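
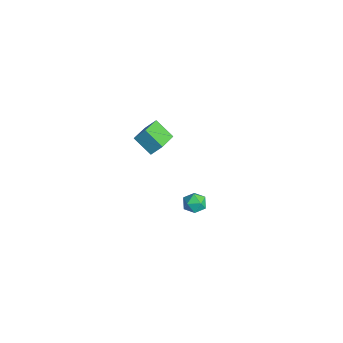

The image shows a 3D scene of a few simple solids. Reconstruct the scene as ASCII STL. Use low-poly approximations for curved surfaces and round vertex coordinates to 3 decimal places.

solid 
facet normal -0.458 0.530 0.714
outer loop
vertex 3.423 -2.699 -1.095
vertex 2.831 -3.065 -1.203
vertex 3.304 -3.291 -0.732
endloop
endfacet
facet normal 0.239 0.472 0.848
outer loop
vertex 3.423 -2.699 -1.095
vertex 3.304 -3.291 -0.732
vertex 3.947 -3.157 -0.988
endloop
endfacet
facet normal 0.594 0.748 0.295
outer loop
vertex 3.423 -2.699 -1.095
vertex 3.947 -3.157 -0.988
vertex 3.871 -2.849 -1.617
endloop
endfacet
facet normal 0.114 0.977 -0.182
outer loop
vertex 3.423 -2.699 -1.095
vertex 3.871 -2.849 -1.617
vertex 3.181 -2.793 -1.75
endloop
endfacet
facet normal -0.534 0.842 0.077
outer loop
vertex 3.423 -2.699 -1.095
vertex 3.181 -2.793 -1.75
vertex 2.831 -3.065 -1.203
endloop
endfacet
facet normal 0.400 -0.222 0.889
outer loop
vertex 3.947 -3.157 -0.988
vertex 3.304 -3.291 -0.732
vertex 3.679 -3.807 -1.03
endloop
endfacet
facet normal -0.730 -0.129 0.671
outer loop
vertex 3.304 -3.291 -0.732
vertex 2.831 -3.065 -1.203
vertex 2.989 -3.751 -1.163
endloop
endfacet
facet normal -0.854 0.375 -0.360
outer loop
vertex 2.831 -3.065 -1.203
vertex 3.181 -2.793 -1.75
vertex 2.913 -3.443 -1.792
endloop
endfacet
facet normal 0.198 0.594 -0.779
outer loop
vertex 3.181 -2.793 -1.75
vertex 3.871 -2.849 -1.617
vertex 3.556 -3.309 -2.048
endloop
endfacet
facet normal 0.975 0.224 -0.008
outer loop
vertex 3.871 -2.849 -1.617
vertex 3.947 -3.157 -0.988
vertex 4.029 -3.535 -1.577
endloop
endfacet
facet normal -0.114 -0.977 0.182
outer loop
vertex 3.437 -3.901 -1.685
vertex 3.679 -3.807 -1.03
vertex 2.989 -3.751 -1.163
endloop
endfacet
facet normal -0.594 -0.748 -0.295
outer loop
vertex 3.437 -3.901 -1.685
vertex 2.989 -3.751 -1.163
vertex 2.913 -3.443 -1.792
endloop
endfacet
facet normal -0.239 -0.472 -0.848
outer loop
vertex 3.437 -3.901 -1.685
vertex 2.913 -3.443 -1.792
vertex 3.556 -3.309 -2.048
endloop
endfacet
facet normal 0.458 -0.530 -0.714
outer loop
vertex 3.437 -3.901 -1.685
vertex 3.556 -3.309 -2.048
vertex 4.029 -3.535 -1.577
endloop
endfacet
facet normal 0.534 -0.842 -0.077
outer loop
vertex 3.437 -3.901 -1.685
vertex 4.029 -3.535 -1.577
vertex 3.679 -3.807 -1.03
endloop
endfacet
facet normal -0.198 -0.594 0.779
outer loop
vertex 2.989 -3.751 -1.163
vertex 3.679 -3.807 -1.03
vertex 3.304 -3.291 -0.732
endloop
endfacet
facet normal -0.975 -0.224 0.008
outer loop
vertex 2.913 -3.443 -1.792
vertex 2.989 -3.751 -1.163
vertex 2.831 -3.065 -1.203
endloop
endfacet
facet normal -0.400 0.222 -0.889
outer loop
vertex 3.556 -3.309 -2.048
vertex 2.913 -3.443 -1.792
vertex 3.181 -2.793 -1.75
endloop
endfacet
facet normal 0.730 0.129 -0.671
outer loop
vertex 4.029 -3.535 -1.577
vertex 3.556 -3.309 -2.048
vertex 3.871 -2.849 -1.617
endloop
endfacet
facet normal 0.854 -0.375 0.360
outer loop
vertex 3.679 -3.807 -1.03
vertex 4.029 -3.535 -1.577
vertex 3.947 -3.157 -0.988
endloop
endfacet
facet normal -0.679 0.677 -0.283
outer loop
vertex -5.039 -2.801 -2.901
vertex -4.769 -2.216 -2.149
vertex -4.064 -2.174 -3.738
endloop
endfacet
facet normal -0.272 -0.591 -0.760
outer loop
vertex -2.991 -3.244 -3.291
vertex -5.039 -2.801 -2.901
vertex -4.064 -2.174 -3.738
endloop
endfacet
facet normal -0.679 0.677 -0.283
outer loop
vertex -4.064 -2.174 -3.738
vertex -4.769 -2.216 -2.149
vertex -3.794 -1.589 -2.986
endloop
endfacet
facet normal 0.681 0.439 -0.586
outer loop
vertex -3.794 -1.589 -2.986
vertex -2.991 -3.244 -3.291
vertex -4.064 -2.174 -3.738
endloop
endfacet
facet normal -0.681 -0.439 0.586
outer loop
vertex -5.039 -2.801 -2.901
vertex -3.696 -3.286 -1.702
vertex -4.769 -2.216 -2.149
endloop
endfacet
facet normal -0.272 -0.591 -0.760
outer loop
vertex -3.966 -3.871 -2.454
vertex -5.039 -2.801 -2.901
vertex -2.991 -3.244 -3.291
endloop
endfacet
facet normal -0.681 -0.439 0.586
outer loop
vertex -3.966 -3.871 -2.454
vertex -3.696 -3.286 -1.702
vertex -5.039 -2.801 -2.901
endloop
endfacet
facet normal 0.272 0.591 0.760
outer loop
vertex -4.769 -2.216 -2.149
vertex -3.696 -3.286 -1.702
vertex -3.794 -1.589 -2.986
endloop
endfacet
facet normal 0.681 0.439 -0.586
outer loop
vertex -2.721 -2.659 -2.539
vertex -2.991 -3.244 -3.291
vertex -3.794 -1.589 -2.986
endloop
endfacet
facet normal 0.272 0.591 0.760
outer loop
vertex -3.794 -1.589 -2.986
vertex -3.696 -3.286 -1.702
vertex -2.721 -2.659 -2.539
endloop
endfacet
facet normal 0.679 -0.677 0.283
outer loop
vertex -2.721 -2.659 -2.539
vertex -3.966 -3.871 -2.454
vertex -2.991 -3.244 -3.291
endloop
endfacet
facet normal 0.679 -0.677 0.283
outer loop
vertex -3.696 -3.286 -1.702
vertex -3.966 -3.871 -2.454
vertex -2.721 -2.659 -2.539
endloop
endfacet

endsolid


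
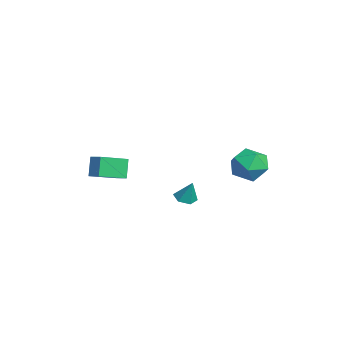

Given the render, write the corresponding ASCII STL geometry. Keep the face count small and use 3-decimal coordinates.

solid 
facet normal -0.791 -0.528 -0.309
outer loop
vertex -3.288 -4.326 -1.456
vertex -4.099 -2.733 -2.099
vertex -2.71 -4.506 -2.629
endloop
endfacet
facet normal 0.427 -0.838 0.339
outer loop
vertex -2.021 -4.047 -2.361
vertex -3.288 -4.326 -1.456
vertex -2.71 -4.506 -2.629
endloop
endfacet
facet normal -0.791 -0.528 -0.309
outer loop
vertex -2.71 -4.506 -2.629
vertex -4.099 -2.733 -2.099
vertex -3.521 -2.913 -3.273
endloop
endfacet
facet normal 0.437 -0.137 -0.889
outer loop
vertex -3.521 -2.913 -3.273
vertex -2.021 -4.047 -2.361
vertex -2.71 -4.506 -2.629
endloop
endfacet
facet normal -0.437 0.137 0.889
outer loop
vertex -3.288 -4.326 -1.456
vertex -3.41 -2.274 -1.831
vertex -4.099 -2.733 -2.099
endloop
endfacet
facet normal 0.427 -0.839 0.339
outer loop
vertex -2.599 -3.867 -1.187
vertex -3.288 -4.326 -1.456
vertex -2.021 -4.047 -2.361
endloop
endfacet
facet normal -0.438 0.136 0.889
outer loop
vertex -2.599 -3.867 -1.187
vertex -3.41 -2.274 -1.831
vertex -3.288 -4.326 -1.456
endloop
endfacet
facet normal -0.427 0.838 -0.339
outer loop
vertex -4.099 -2.733 -2.099
vertex -3.41 -2.274 -1.831
vertex -3.521 -2.913 -3.273
endloop
endfacet
facet normal 0.438 -0.136 -0.889
outer loop
vertex -2.832 -2.454 -3.004
vertex -2.021 -4.047 -2.361
vertex -3.521 -2.913 -3.273
endloop
endfacet
facet normal -0.426 0.839 -0.339
outer loop
vertex -3.521 -2.913 -3.273
vertex -3.41 -2.274 -1.831
vertex -2.832 -2.454 -3.004
endloop
endfacet
facet normal 0.791 0.528 0.309
outer loop
vertex -2.832 -2.454 -3.004
vertex -2.599 -3.867 -1.187
vertex -2.021 -4.047 -2.361
endloop
endfacet
facet normal 0.791 0.528 0.309
outer loop
vertex -3.41 -2.274 -1.831
vertex -2.599 -3.867 -1.187
vertex -2.832 -2.454 -3.004
endloop
endfacet
facet normal -0.309 -0.240 -0.920
outer loop
vertex 1.689 -0.388 -2.731
vertex 1.21 0.064 -2.688
vertex 1.801 0.231 -2.93
endloop
endfacet
facet normal 0.981 -0.131 0.144
outer loop
vertex 1.689 -0.388 -2.731
vertex 1.801 0.231 -2.93
vertex 1.61 0.376 -1.492
endloop
endfacet
facet normal -0.309 -0.240 -0.920
outer loop
vertex 1.801 0.231 -2.93
vertex 1.21 0.064 -2.688
vertex 1.322 0.683 -2.887
endloop
endfacet
facet normal 0.687 0.726 0.018
outer loop
vertex 1.801 0.231 -2.93
vertex 1.322 0.683 -2.887
vertex 1.61 0.376 -1.492
endloop
endfacet
facet normal -0.308 -0.240 -0.921
outer loop
vertex 1.322 0.683 -2.887
vertex 1.21 0.064 -2.688
vertex 0.731 0.516 -2.646
endloop
endfacet
facet normal -0.170 0.955 0.245
outer loop
vertex 1.322 0.683 -2.887
vertex 0.731 0.516 -2.646
vertex 1.61 0.376 -1.492
endloop
endfacet
facet normal -0.308 -0.240 -0.921
outer loop
vertex 0.731 0.516 -2.646
vertex 1.21 0.064 -2.688
vertex 0.619 -0.103 -2.447
endloop
endfacet
facet normal -0.733 0.325 0.598
outer loop
vertex 0.731 0.516 -2.646
vertex 0.619 -0.103 -2.447
vertex 1.61 0.376 -1.492
endloop
endfacet
facet normal -0.308 -0.238 -0.921
outer loop
vertex 0.619 -0.103 -2.447
vertex 1.21 0.064 -2.688
vertex 1.097 -0.555 -2.49
endloop
endfacet
facet normal -0.439 -0.533 0.723
outer loop
vertex 0.619 -0.103 -2.447
vertex 1.097 -0.555 -2.49
vertex 1.61 0.376 -1.492
endloop
endfacet
facet normal -0.308 -0.238 -0.921
outer loop
vertex 1.097 -0.555 -2.49
vertex 1.21 0.064 -2.688
vertex 1.689 -0.388 -2.731
endloop
endfacet
facet normal 0.417 -0.762 0.496
outer loop
vertex 1.097 -0.555 -2.49
vertex 1.689 -0.388 -2.731
vertex 1.61 0.376 -1.492
endloop
endfacet
facet normal 0.090 0.993 -0.083
outer loop
vertex 1.48 4.161 -1.042
vertex 1.388 4.266 0.117
vertex 2.438 4.13 -0.375
endloop
endfacet
facet normal 0.443 0.660 -0.606
outer loop
vertex 1.48 4.161 -1.042
vertex 2.438 4.13 -0.375
vertex 2.324 3.387 -1.268
endloop
endfacet
facet normal -0.023 0.257 -0.966
outer loop
vertex 1.48 4.161 -1.042
vertex 2.324 3.387 -1.268
vertex 1.205 3.063 -1.327
endloop
endfacet
facet normal -0.665 0.339 -0.665
outer loop
vertex 1.48 4.161 -1.042
vertex 1.205 3.063 -1.327
vertex 0.626 3.606 -0.471
endloop
endfacet
facet normal -0.596 0.794 -0.119
outer loop
vertex 1.48 4.161 -1.042
vertex 0.626 3.606 -0.471
vertex 1.388 4.266 0.117
endloop
endfacet
facet normal 0.924 0.227 -0.307
outer loop
vertex 2.324 3.387 -1.268
vertex 2.438 4.13 -0.375
vertex 2.754 3.014 -0.249
endloop
endfacet
facet normal 0.352 0.764 0.540
outer loop
vertex 2.438 4.13 -0.375
vertex 1.388 4.266 0.117
vertex 2.175 3.557 0.607
endloop
endfacet
facet normal -0.756 0.444 0.481
outer loop
vertex 1.388 4.266 0.117
vertex 0.626 3.606 -0.471
vertex 1.056 3.233 0.548
endloop
endfacet
facet normal -0.868 -0.291 -0.402
outer loop
vertex 0.626 3.606 -0.471
vertex 1.205 3.063 -1.327
vertex 0.942 2.49 -0.345
endloop
endfacet
facet normal 0.170 -0.426 -0.889
outer loop
vertex 1.205 3.063 -1.327
vertex 2.324 3.387 -1.268
vertex 1.992 2.354 -0.837
endloop
endfacet
facet normal 0.665 -0.339 0.665
outer loop
vertex 1.9 2.459 0.322
vertex 2.754 3.014 -0.249
vertex 2.175 3.557 0.607
endloop
endfacet
facet normal 0.023 -0.257 0.966
outer loop
vertex 1.9 2.459 0.322
vertex 2.175 3.557 0.607
vertex 1.056 3.233 0.548
endloop
endfacet
facet normal -0.443 -0.660 0.606
outer loop
vertex 1.9 2.459 0.322
vertex 1.056 3.233 0.548
vertex 0.942 2.49 -0.345
endloop
endfacet
facet normal -0.090 -0.993 0.083
outer loop
vertex 1.9 2.459 0.322
vertex 0.942 2.49 -0.345
vertex 1.992 2.354 -0.837
endloop
endfacet
facet normal 0.596 -0.794 0.119
outer loop
vertex 1.9 2.459 0.322
vertex 1.992 2.354 -0.837
vertex 2.754 3.014 -0.249
endloop
endfacet
facet normal 0.868 0.291 0.402
outer loop
vertex 2.175 3.557 0.607
vertex 2.754 3.014 -0.249
vertex 2.438 4.13 -0.375
endloop
endfacet
facet normal -0.170 0.426 0.889
outer loop
vertex 1.056 3.233 0.548
vertex 2.175 3.557 0.607
vertex 1.388 4.266 0.117
endloop
endfacet
facet normal -0.924 -0.227 0.307
outer loop
vertex 0.942 2.49 -0.345
vertex 1.056 3.233 0.548
vertex 0.626 3.606 -0.471
endloop
endfacet
facet normal -0.352 -0.764 -0.540
outer loop
vertex 1.992 2.354 -0.837
vertex 0.942 2.49 -0.345
vertex 1.205 3.063 -1.327
endloop
endfacet
facet normal 0.756 -0.444 -0.481
outer loop
vertex 2.754 3.014 -0.249
vertex 1.992 2.354 -0.837
vertex 2.324 3.387 -1.268
endloop
endfacet

endsolid


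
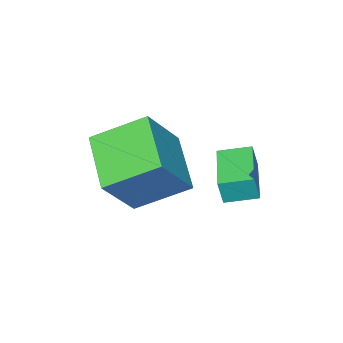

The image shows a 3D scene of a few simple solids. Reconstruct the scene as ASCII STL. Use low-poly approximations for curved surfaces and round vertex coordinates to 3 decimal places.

solid 
facet normal -0.623 0.612 0.487
outer loop
vertex -2.531 -0.395 1.101
vertex -1.254 -0.265 2.57
vertex -1.615 1.292 0.155
endloop
endfacet
facet normal -0.654 -0.067 -0.753
outer loop
vertex -0.406 0.105 -0.79
vertex -2.531 -0.395 1.101
vertex -1.615 1.292 0.155
endloop
endfacet
facet normal -0.623 0.612 0.487
outer loop
vertex -1.615 1.292 0.155
vertex -1.254 -0.265 2.57
vertex -0.338 1.422 1.624
endloop
endfacet
facet normal 0.428 0.788 -0.442
outer loop
vertex -0.338 1.422 1.624
vertex -0.406 0.105 -0.79
vertex -1.615 1.292 0.155
endloop
endfacet
facet normal -0.428 -0.788 0.442
outer loop
vertex -2.531 -0.395 1.101
vertex -0.045 -1.452 1.625
vertex -1.254 -0.265 2.57
endloop
endfacet
facet normal -0.654 -0.067 -0.753
outer loop
vertex -1.322 -1.582 0.156
vertex -2.531 -0.395 1.101
vertex -0.406 0.105 -0.79
endloop
endfacet
facet normal -0.428 -0.788 0.442
outer loop
vertex -1.322 -1.582 0.156
vertex -0.045 -1.452 1.625
vertex -2.531 -0.395 1.101
endloop
endfacet
facet normal 0.654 0.067 0.753
outer loop
vertex -1.254 -0.265 2.57
vertex -0.045 -1.452 1.625
vertex -0.338 1.422 1.624
endloop
endfacet
facet normal 0.428 0.788 -0.442
outer loop
vertex 0.871 0.235 0.679
vertex -0.406 0.105 -0.79
vertex -0.338 1.422 1.624
endloop
endfacet
facet normal 0.654 0.067 0.753
outer loop
vertex -0.338 1.422 1.624
vertex -0.045 -1.452 1.625
vertex 0.871 0.235 0.679
endloop
endfacet
facet normal 0.623 -0.612 -0.487
outer loop
vertex 0.871 0.235 0.679
vertex -1.322 -1.582 0.156
vertex -0.406 0.105 -0.79
endloop
endfacet
facet normal 0.623 -0.612 -0.487
outer loop
vertex -0.045 -1.452 1.625
vertex -1.322 -1.582 0.156
vertex 0.871 0.235 0.679
endloop
endfacet
facet normal -0.658 -0.744 0.112
outer loop
vertex -2.73 1.042 1.134
vertex -3.477 1.734 1.343
vertex -2.92 1.086 0.307
endloop
endfacet
facet normal 0.719 -0.665 -0.201
outer loop
vertex -1.683 2.486 0.097
vertex -2.73 1.042 1.134
vertex -2.92 1.086 0.307
endloop
endfacet
facet normal -0.658 -0.745 0.112
outer loop
vertex -2.92 1.086 0.307
vertex -3.477 1.734 1.343
vertex -3.668 1.778 0.516
endloop
endfacet
facet normal -0.224 0.052 -0.973
outer loop
vertex -3.668 1.778 0.516
vertex -1.683 2.486 0.097
vertex -2.92 1.086 0.307
endloop
endfacet
facet normal 0.224 -0.052 0.973
outer loop
vertex -2.73 1.042 1.134
vertex -2.24 3.134 1.133
vertex -3.477 1.734 1.343
endloop
endfacet
facet normal 0.719 -0.666 -0.201
outer loop
vertex -1.492 2.442 0.924
vertex -2.73 1.042 1.134
vertex -1.683 2.486 0.097
endloop
endfacet
facet normal 0.224 -0.052 0.973
outer loop
vertex -1.492 2.442 0.924
vertex -2.24 3.134 1.133
vertex -2.73 1.042 1.134
endloop
endfacet
facet normal -0.719 0.665 0.201
outer loop
vertex -3.477 1.734 1.343
vertex -2.24 3.134 1.133
vertex -3.668 1.778 0.516
endloop
endfacet
facet normal -0.224 0.052 -0.973
outer loop
vertex -2.43 3.178 0.306
vertex -1.683 2.486 0.097
vertex -3.668 1.778 0.516
endloop
endfacet
facet normal -0.719 0.666 0.201
outer loop
vertex -3.668 1.778 0.516
vertex -2.24 3.134 1.133
vertex -2.43 3.178 0.306
endloop
endfacet
facet normal 0.658 0.744 -0.112
outer loop
vertex -2.43 3.178 0.306
vertex -1.492 2.442 0.924
vertex -1.683 2.486 0.097
endloop
endfacet
facet normal 0.658 0.745 -0.112
outer loop
vertex -2.24 3.134 1.133
vertex -1.492 2.442 0.924
vertex -2.43 3.178 0.306
endloop
endfacet

endsolid


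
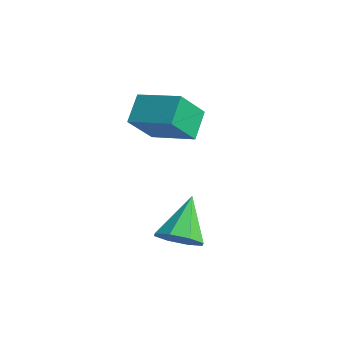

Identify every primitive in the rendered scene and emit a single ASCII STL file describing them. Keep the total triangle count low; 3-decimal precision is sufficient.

solid 
facet normal -0.446 0.627 0.639
outer loop
vertex -0.477 -0.527 1.605
vertex 1.275 0.246 2.069
vertex -0.664 0.698 0.272
endloop
endfacet
facet normal -0.889 -0.392 -0.236
outer loop
vertex -0.035 -0.186 -0.629
vertex -0.477 -0.527 1.605
vertex -0.664 0.698 0.272
endloop
endfacet
facet normal -0.446 0.627 0.639
outer loop
vertex -0.664 0.698 0.272
vertex 1.275 0.246 2.069
vertex 1.088 1.471 0.736
endloop
endfacet
facet normal -0.103 0.673 -0.732
outer loop
vertex 1.088 1.471 0.736
vertex -0.035 -0.186 -0.629
vertex -0.664 0.698 0.272
endloop
endfacet
facet normal 0.103 -0.673 0.732
outer loop
vertex -0.477 -0.527 1.605
vertex 1.904 -0.638 1.168
vertex 1.275 0.246 2.069
endloop
endfacet
facet normal -0.889 -0.392 -0.236
outer loop
vertex 0.152 -1.411 0.704
vertex -0.477 -0.527 1.605
vertex -0.035 -0.186 -0.629
endloop
endfacet
facet normal 0.103 -0.673 0.732
outer loop
vertex 0.152 -1.411 0.704
vertex 1.904 -0.638 1.168
vertex -0.477 -0.527 1.605
endloop
endfacet
facet normal 0.889 0.392 0.236
outer loop
vertex 1.275 0.246 2.069
vertex 1.904 -0.638 1.168
vertex 1.088 1.471 0.736
endloop
endfacet
facet normal -0.103 0.673 -0.732
outer loop
vertex 1.717 0.587 -0.165
vertex -0.035 -0.186 -0.629
vertex 1.088 1.471 0.736
endloop
endfacet
facet normal 0.889 0.392 0.236
outer loop
vertex 1.088 1.471 0.736
vertex 1.904 -0.638 1.168
vertex 1.717 0.587 -0.165
endloop
endfacet
facet normal 0.446 -0.627 -0.639
outer loop
vertex 1.717 0.587 -0.165
vertex 0.152 -1.411 0.704
vertex -0.035 -0.186 -0.629
endloop
endfacet
facet normal 0.446 -0.627 -0.639
outer loop
vertex 1.904 -0.638 1.168
vertex 0.152 -1.411 0.704
vertex 1.717 0.587 -0.165
endloop
endfacet
facet normal 0.413 -0.583 -0.700
outer loop
vertex 4.982 -1.366 -3.378
vertex 4.145 -1.871 -3.451
vertex 4.517 -1.078 -3.892
endloop
endfacet
facet normal 0.445 0.890 0.096
outer loop
vertex 4.982 -1.366 -3.378
vertex 4.517 -1.078 -3.892
vertex 3.295 -0.669 -2.009
endloop
endfacet
facet normal 0.412 -0.583 -0.700
outer loop
vertex 4.517 -1.078 -3.892
vertex 4.145 -1.871 -3.451
vertex 3.834 -1.255 -4.147
endloop
endfacet
facet normal -0.136 0.946 -0.294
outer loop
vertex 4.517 -1.078 -3.892
vertex 3.834 -1.255 -4.147
vertex 3.295 -0.669 -2.009
endloop
endfacet
facet normal 0.412 -0.583 -0.700
outer loop
vertex 3.834 -1.255 -4.147
vertex 4.145 -1.871 -3.451
vertex 3.333 -1.793 -3.994
endloop
endfacet
facet normal -0.734 0.585 -0.345
outer loop
vertex 3.834 -1.255 -4.147
vertex 3.333 -1.793 -3.994
vertex 3.295 -0.669 -2.009
endloop
endfacet
facet normal 0.412 -0.583 -0.700
outer loop
vertex 3.333 -1.793 -3.994
vertex 4.145 -1.871 -3.451
vertex 3.308 -2.376 -3.523
endloop
endfacet
facet normal -0.999 0.019 -0.030
outer loop
vertex 3.333 -1.793 -3.994
vertex 3.308 -2.376 -3.523
vertex 3.295 -0.669 -2.009
endloop
endfacet
facet normal 0.412 -0.583 -0.700
outer loop
vertex 3.308 -2.376 -3.523
vertex 4.145 -1.871 -3.451
vertex 3.773 -2.663 -3.01
endloop
endfacet
facet normal -0.777 -0.421 0.468
outer loop
vertex 3.308 -2.376 -3.523
vertex 3.773 -2.663 -3.01
vertex 3.295 -0.669 -2.009
endloop
endfacet
facet normal 0.413 -0.583 -0.699
outer loop
vertex 3.773 -2.663 -3.01
vertex 4.145 -1.871 -3.451
vertex 4.456 -2.486 -2.754
endloop
endfacet
facet normal -0.197 -0.477 0.856
outer loop
vertex 3.773 -2.663 -3.01
vertex 4.456 -2.486 -2.754
vertex 3.295 -0.669 -2.009
endloop
endfacet
facet normal 0.412 -0.584 -0.699
outer loop
vertex 4.456 -2.486 -2.754
vertex 4.145 -1.871 -3.451
vertex 4.957 -1.949 -2.907
endloop
endfacet
facet normal 0.402 -0.116 0.908
outer loop
vertex 4.456 -2.486 -2.754
vertex 4.957 -1.949 -2.907
vertex 3.295 -0.669 -2.009
endloop
endfacet
facet normal 0.413 -0.583 -0.700
outer loop
vertex 4.957 -1.949 -2.907
vertex 4.145 -1.871 -3.451
vertex 4.982 -1.366 -3.378
endloop
endfacet
facet normal 0.667 0.450 0.593
outer loop
vertex 4.957 -1.949 -2.907
vertex 4.982 -1.366 -3.378
vertex 3.295 -0.669 -2.009
endloop
endfacet

endsolid


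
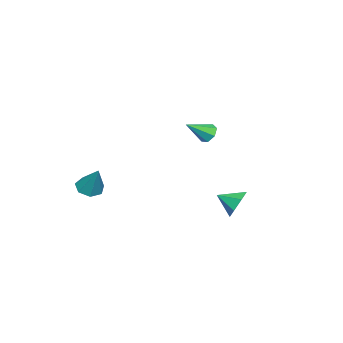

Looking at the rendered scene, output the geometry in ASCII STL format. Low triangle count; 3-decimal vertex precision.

solid 
facet normal -0.629 0.550 -0.549
outer loop
vertex -2.854 0.198 -1.418
vertex -3.102 0.551 -0.78
vertex -2.522 0.751 -1.244
endloop
endfacet
facet normal 0.783 -0.298 -0.546
outer loop
vertex -2.854 0.198 -1.418
vertex -2.522 0.751 -1.244
vertex -1.958 -0.451 0.22
endloop
endfacet
facet normal -0.629 0.551 -0.549
outer loop
vertex -2.522 0.751 -1.244
vertex -3.102 0.551 -0.78
vertex -2.626 1.153 -0.721
endloop
endfacet
facet normal 0.936 0.344 -0.078
outer loop
vertex -2.522 0.751 -1.244
vertex -2.626 1.153 -0.721
vertex -1.958 -0.451 0.22
endloop
endfacet
facet normal -0.629 0.551 -0.549
outer loop
vertex -2.626 1.153 -0.721
vertex -3.102 0.551 -0.78
vertex -3.089 1.102 -0.242
endloop
endfacet
facet normal 0.554 0.581 0.597
outer loop
vertex -2.626 1.153 -0.721
vertex -3.089 1.102 -0.242
vertex -1.958 -0.451 0.22
endloop
endfacet
facet normal -0.629 0.551 -0.549
outer loop
vertex -3.089 1.102 -0.242
vertex -3.102 0.551 -0.78
vertex -3.562 0.636 -0.168
endloop
endfacet
facet normal -0.077 0.232 0.970
outer loop
vertex -3.089 1.102 -0.242
vertex -3.562 0.636 -0.168
vertex -1.958 -0.451 0.22
endloop
endfacet
facet normal -0.629 0.551 -0.549
outer loop
vertex -3.562 0.636 -0.168
vertex -3.102 0.551 -0.78
vertex -3.689 0.106 -0.554
endloop
endfacet
facet normal -0.481 -0.438 0.760
outer loop
vertex -3.562 0.636 -0.168
vertex -3.689 0.106 -0.554
vertex -1.958 -0.451 0.22
endloop
endfacet
facet normal -0.629 0.550 -0.549
outer loop
vertex -3.689 0.106 -0.554
vertex -3.102 0.551 -0.78
vertex -3.374 -0.089 -1.11
endloop
endfacet
facet normal -0.354 -0.927 0.125
outer loop
vertex -3.689 0.106 -0.554
vertex -3.374 -0.089 -1.11
vertex -1.958 -0.451 0.22
endloop
endfacet
facet normal -0.629 0.550 -0.549
outer loop
vertex -3.374 -0.089 -1.11
vertex -3.102 0.551 -0.78
vertex -2.854 0.198 -1.418
endloop
endfacet
facet normal 0.207 -0.865 -0.456
outer loop
vertex -3.374 -0.089 -1.11
vertex -2.854 0.198 -1.418
vertex -1.958 -0.451 0.22
endloop
endfacet
facet normal -0.151 0.896 -0.417
outer loop
vertex 2.198 4.147 -4.915
vertex 1.524 4.402 -4.124
vertex 2.581 4.556 -4.175
endloop
endfacet
facet normal 0.827 -0.549 -0.125
outer loop
vertex 2.198 4.147 -4.915
vertex 2.581 4.556 -4.175
vertex 1.736 3.138 -3.536
endloop
endfacet
facet normal -0.151 0.896 -0.417
outer loop
vertex 2.581 4.556 -4.175
vertex 1.524 4.402 -4.124
vertex 2.168 4.849 -3.396
endloop
endfacet
facet normal 0.814 -0.248 0.525
outer loop
vertex 2.581 4.556 -4.175
vertex 2.168 4.849 -3.396
vertex 1.736 3.138 -3.536
endloop
endfacet
facet normal -0.151 0.896 -0.417
outer loop
vertex 2.168 4.849 -3.396
vertex 1.524 4.402 -4.124
vertex 1.27 4.805 -3.166
endloop
endfacet
facet normal 0.252 -0.142 0.957
outer loop
vertex 2.168 4.849 -3.396
vertex 1.27 4.805 -3.166
vertex 1.736 3.138 -3.536
endloop
endfacet
facet normal -0.151 0.896 -0.417
outer loop
vertex 1.27 4.805 -3.166
vertex 1.524 4.402 -4.124
vertex 0.563 4.457 -3.657
endloop
endfacet
facet normal -0.435 -0.309 0.846
outer loop
vertex 1.27 4.805 -3.166
vertex 0.563 4.457 -3.657
vertex 1.736 3.138 -3.536
endloop
endfacet
facet normal -0.151 0.896 -0.417
outer loop
vertex 0.563 4.457 -3.657
vertex 1.524 4.402 -4.124
vertex 0.579 4.068 -4.5
endloop
endfacet
facet normal -0.731 -0.625 0.274
outer loop
vertex 0.563 4.457 -3.657
vertex 0.579 4.068 -4.5
vertex 1.736 3.138 -3.536
endloop
endfacet
facet normal -0.151 0.896 -0.417
outer loop
vertex 0.579 4.068 -4.5
vertex 1.524 4.402 -4.124
vertex 1.307 3.93 -5.06
endloop
endfacet
facet normal -0.412 -0.851 -0.326
outer loop
vertex 0.579 4.068 -4.5
vertex 1.307 3.93 -5.06
vertex 1.736 3.138 -3.536
endloop
endfacet
facet normal -0.150 0.896 -0.417
outer loop
vertex 1.307 3.93 -5.06
vertex 1.524 4.402 -4.124
vertex 2.198 4.147 -4.915
endloop
endfacet
facet normal 0.281 -0.817 -0.504
outer loop
vertex 1.307 3.93 -5.06
vertex 2.198 4.147 -4.915
vertex 1.736 3.138 -3.536
endloop
endfacet
facet normal -0.329 -0.443 -0.834
outer loop
vertex 3.981 -3.938 -4.047
vertex 3.309 -4.314 -3.582
vertex 3.321 -3.522 -4.008
endloop
endfacet
facet normal 0.511 0.831 -0.218
outer loop
vertex 3.981 -3.938 -4.047
vertex 3.321 -3.522 -4.008
vertex 4.011 -3.366 -1.798
endloop
endfacet
facet normal -0.328 -0.444 -0.834
outer loop
vertex 3.321 -3.522 -4.008
vertex 3.309 -4.314 -3.582
vertex 2.652 -3.703 -3.649
endloop
endfacet
facet normal -0.255 0.967 0.011
outer loop
vertex 3.321 -3.522 -4.008
vertex 2.652 -3.703 -3.649
vertex 4.011 -3.366 -1.798
endloop
endfacet
facet normal -0.328 -0.444 -0.834
outer loop
vertex 2.652 -3.703 -3.649
vertex 3.309 -4.314 -3.582
vertex 2.477 -4.344 -3.239
endloop
endfacet
facet normal -0.742 0.493 0.455
outer loop
vertex 2.652 -3.703 -3.649
vertex 2.477 -4.344 -3.239
vertex 4.011 -3.366 -1.798
endloop
endfacet
facet normal -0.328 -0.443 -0.834
outer loop
vertex 2.477 -4.344 -3.239
vertex 3.309 -4.314 -3.582
vertex 2.929 -4.963 -3.088
endloop
endfacet
facet normal -0.582 -0.235 0.779
outer loop
vertex 2.477 -4.344 -3.239
vertex 2.929 -4.963 -3.088
vertex 4.011 -3.366 -1.798
endloop
endfacet
facet normal -0.329 -0.443 -0.834
outer loop
vertex 2.929 -4.963 -3.088
vertex 3.309 -4.314 -3.582
vertex 3.666 -5.094 -3.309
endloop
endfacet
facet normal 0.103 -0.666 0.739
outer loop
vertex 2.929 -4.963 -3.088
vertex 3.666 -5.094 -3.309
vertex 4.011 -3.366 -1.798
endloop
endfacet
facet normal -0.329 -0.443 -0.834
outer loop
vertex 3.666 -5.094 -3.309
vertex 3.309 -4.314 -3.582
vertex 4.134 -4.637 -3.736
endloop
endfacet
facet normal 0.799 -0.478 0.364
outer loop
vertex 3.666 -5.094 -3.309
vertex 4.134 -4.637 -3.736
vertex 4.011 -3.366 -1.798
endloop
endfacet
facet normal -0.329 -0.443 -0.834
outer loop
vertex 4.134 -4.637 -3.736
vertex 3.309 -4.314 -3.582
vertex 3.981 -3.938 -4.047
endloop
endfacet
facet normal 0.980 0.188 -0.061
outer loop
vertex 4.134 -4.637 -3.736
vertex 3.981 -3.938 -4.047
vertex 4.011 -3.366 -1.798
endloop
endfacet

endsolid


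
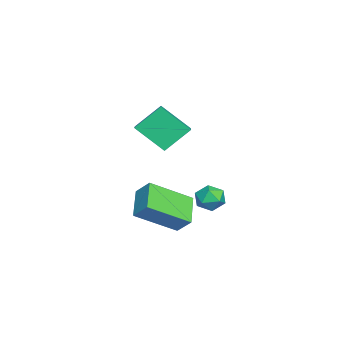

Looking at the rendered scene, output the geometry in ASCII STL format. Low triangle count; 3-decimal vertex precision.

solid 
facet normal -0.495 0.864 0.087
outer loop
vertex 1.15 2.485 0.066
vertex 0.622 2.154 0.346
vertex 1.121 2.4 0.743
endloop
endfacet
facet normal 0.210 0.969 0.131
outer loop
vertex 1.15 2.485 0.066
vertex 1.121 2.4 0.743
vertex 1.714 2.316 0.414
endloop
endfacet
facet normal 0.506 0.723 -0.469
outer loop
vertex 1.15 2.485 0.066
vertex 1.714 2.316 0.414
vertex 1.581 2.019 -0.187
endloop
endfacet
facet normal -0.014 0.467 -0.884
outer loop
vertex 1.15 2.485 0.066
vertex 1.581 2.019 -0.187
vertex 0.906 1.919 -0.229
endloop
endfacet
facet normal -0.634 0.554 -0.540
outer loop
vertex 1.15 2.485 0.066
vertex 0.906 1.919 -0.229
vertex 0.622 2.154 0.346
endloop
endfacet
facet normal 0.457 0.579 0.675
outer loop
vertex 1.714 2.316 0.414
vertex 1.121 2.4 0.743
vertex 1.534 1.881 0.909
endloop
endfacet
facet normal -0.683 0.410 0.604
outer loop
vertex 1.121 2.4 0.743
vertex 0.622 2.154 0.346
vertex 0.859 1.781 0.867
endloop
endfacet
facet normal -0.907 -0.092 -0.411
outer loop
vertex 0.622 2.154 0.346
vertex 0.906 1.919 -0.229
vertex 0.726 1.484 0.266
endloop
endfacet
facet normal 0.095 -0.234 -0.968
outer loop
vertex 0.906 1.919 -0.229
vertex 1.581 2.019 -0.187
vertex 1.319 1.4 -0.063
endloop
endfacet
facet normal 0.938 0.181 -0.297
outer loop
vertex 1.581 2.019 -0.187
vertex 1.714 2.316 0.414
vertex 1.818 1.646 0.334
endloop
endfacet
facet normal 0.014 -0.467 0.884
outer loop
vertex 1.29 1.315 0.614
vertex 1.534 1.881 0.909
vertex 0.859 1.781 0.867
endloop
endfacet
facet normal -0.506 -0.723 0.469
outer loop
vertex 1.29 1.315 0.614
vertex 0.859 1.781 0.867
vertex 0.726 1.484 0.266
endloop
endfacet
facet normal -0.210 -0.969 -0.131
outer loop
vertex 1.29 1.315 0.614
vertex 0.726 1.484 0.266
vertex 1.319 1.4 -0.063
endloop
endfacet
facet normal 0.495 -0.864 -0.087
outer loop
vertex 1.29 1.315 0.614
vertex 1.319 1.4 -0.063
vertex 1.818 1.646 0.334
endloop
endfacet
facet normal 0.634 -0.554 0.540
outer loop
vertex 1.29 1.315 0.614
vertex 1.818 1.646 0.334
vertex 1.534 1.881 0.909
endloop
endfacet
facet normal -0.095 0.234 0.968
outer loop
vertex 0.859 1.781 0.867
vertex 1.534 1.881 0.909
vertex 1.121 2.4 0.743
endloop
endfacet
facet normal -0.938 -0.181 0.297
outer loop
vertex 0.726 1.484 0.266
vertex 0.859 1.781 0.867
vertex 0.622 2.154 0.346
endloop
endfacet
facet normal -0.457 -0.579 -0.675
outer loop
vertex 1.319 1.4 -0.063
vertex 0.726 1.484 0.266
vertex 0.906 1.919 -0.229
endloop
endfacet
facet normal 0.683 -0.410 -0.604
outer loop
vertex 1.818 1.646 0.334
vertex 1.319 1.4 -0.063
vertex 1.581 2.019 -0.187
endloop
endfacet
facet normal 0.907 0.092 0.411
outer loop
vertex 1.534 1.881 0.909
vertex 1.818 1.646 0.334
vertex 1.714 2.316 0.414
endloop
endfacet
facet normal -0.940 -0.115 -0.322
outer loop
vertex -2.509 -1.56 2.538
vertex -2.983 -0.555 3.561
vertex -2.279 -0.314 1.42
endloop
endfacet
facet normal 0.313 -0.666 -0.677
outer loop
vertex -1.057 -0.165 1.839
vertex -2.509 -1.56 2.538
vertex -2.279 -0.314 1.42
endloop
endfacet
facet normal -0.940 -0.115 -0.322
outer loop
vertex -2.279 -0.314 1.42
vertex -2.983 -0.555 3.561
vertex -2.752 0.691 2.443
endloop
endfacet
facet normal 0.137 0.738 -0.661
outer loop
vertex -2.752 0.691 2.443
vertex -1.057 -0.165 1.839
vertex -2.279 -0.314 1.42
endloop
endfacet
facet normal -0.137 -0.738 0.661
outer loop
vertex -2.509 -1.56 2.538
vertex -1.761 -0.406 3.98
vertex -2.983 -0.555 3.561
endloop
endfacet
facet normal 0.314 -0.666 -0.677
outer loop
vertex -1.288 -1.411 2.957
vertex -2.509 -1.56 2.538
vertex -1.057 -0.165 1.839
endloop
endfacet
facet normal -0.137 -0.738 0.661
outer loop
vertex -1.288 -1.411 2.957
vertex -1.761 -0.406 3.98
vertex -2.509 -1.56 2.538
endloop
endfacet
facet normal -0.313 0.666 0.677
outer loop
vertex -2.983 -0.555 3.561
vertex -1.761 -0.406 3.98
vertex -2.752 0.691 2.443
endloop
endfacet
facet normal 0.137 0.738 -0.661
outer loop
vertex -1.531 0.84 2.862
vertex -1.057 -0.165 1.839
vertex -2.752 0.691 2.443
endloop
endfacet
facet normal -0.314 0.666 0.677
outer loop
vertex -2.752 0.691 2.443
vertex -1.761 -0.406 3.98
vertex -1.531 0.84 2.862
endloop
endfacet
facet normal 0.940 0.115 0.322
outer loop
vertex -1.531 0.84 2.862
vertex -1.288 -1.411 2.957
vertex -1.057 -0.165 1.839
endloop
endfacet
facet normal 0.940 0.115 0.322
outer loop
vertex -1.761 -0.406 3.98
vertex -1.288 -1.411 2.957
vertex -1.531 0.84 2.862
endloop
endfacet
facet normal -0.865 -0.051 0.500
outer loop
vertex 2.318 -0.303 1.538
vertex 1.617 1.286 0.488
vertex 1.979 -0.88 0.892
endloop
endfacet
facet normal 0.346 -0.783 0.517
outer loop
vertex 3.223 -0.806 0.172
vertex 2.318 -0.303 1.538
vertex 1.979 -0.88 0.892
endloop
endfacet
facet normal -0.864 -0.051 0.500
outer loop
vertex 1.979 -0.88 0.892
vertex 1.617 1.286 0.488
vertex 1.277 0.71 -0.158
endloop
endfacet
facet normal -0.365 -0.620 -0.695
outer loop
vertex 1.277 0.71 -0.158
vertex 3.223 -0.806 0.172
vertex 1.979 -0.88 0.892
endloop
endfacet
facet normal 0.365 0.620 0.695
outer loop
vertex 2.318 -0.303 1.538
vertex 2.861 1.36 -0.232
vertex 1.617 1.286 0.488
endloop
endfacet
facet normal 0.345 -0.783 0.517
outer loop
vertex 3.563 -0.23 0.818
vertex 2.318 -0.303 1.538
vertex 3.223 -0.806 0.172
endloop
endfacet
facet normal 0.365 0.620 0.694
outer loop
vertex 3.563 -0.23 0.818
vertex 2.861 1.36 -0.232
vertex 2.318 -0.303 1.538
endloop
endfacet
facet normal -0.346 0.783 -0.517
outer loop
vertex 1.617 1.286 0.488
vertex 2.861 1.36 -0.232
vertex 1.277 0.71 -0.158
endloop
endfacet
facet normal -0.365 -0.620 -0.694
outer loop
vertex 2.522 0.783 -0.878
vertex 3.223 -0.806 0.172
vertex 1.277 0.71 -0.158
endloop
endfacet
facet normal -0.345 0.783 -0.518
outer loop
vertex 1.277 0.71 -0.158
vertex 2.861 1.36 -0.232
vertex 2.522 0.783 -0.878
endloop
endfacet
facet normal 0.864 0.051 -0.500
outer loop
vertex 2.522 0.783 -0.878
vertex 3.563 -0.23 0.818
vertex 3.223 -0.806 0.172
endloop
endfacet
facet normal 0.865 0.052 -0.500
outer loop
vertex 2.861 1.36 -0.232
vertex 3.563 -0.23 0.818
vertex 2.522 0.783 -0.878
endloop
endfacet

endsolid


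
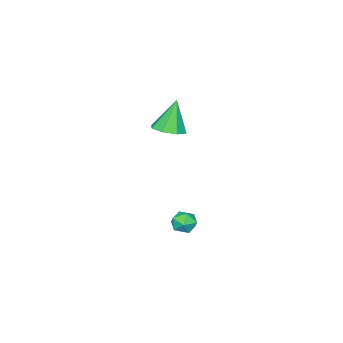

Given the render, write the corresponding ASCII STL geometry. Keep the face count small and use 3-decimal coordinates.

solid 
facet normal 0.232 0.746 0.624
outer loop
vertex 3.555 -0.978 -3.476
vertex 3.733 -1.551 -2.857
vertex 4.354 -1.292 -3.397
endloop
endfacet
facet normal 0.370 0.928 -0.053
outer loop
vertex 3.555 -0.978 -3.476
vertex 4.354 -1.292 -3.397
vertex 4.004 -1.197 -4.179
endloop
endfacet
facet normal -0.236 0.875 -0.423
outer loop
vertex 3.555 -0.978 -3.476
vertex 4.004 -1.197 -4.179
vertex 3.167 -1.396 -4.123
endloop
endfacet
facet normal -0.751 0.660 0.024
outer loop
vertex 3.555 -0.978 -3.476
vertex 3.167 -1.396 -4.123
vertex 3.0 -1.615 -3.306
endloop
endfacet
facet normal -0.461 0.581 0.670
outer loop
vertex 3.555 -0.978 -3.476
vertex 3.0 -1.615 -3.306
vertex 3.733 -1.551 -2.857
endloop
endfacet
facet normal 0.833 0.453 -0.318
outer loop
vertex 4.004 -1.197 -4.179
vertex 4.354 -1.292 -3.397
vertex 4.46 -1.905 -3.994
endloop
endfacet
facet normal 0.609 0.161 0.777
outer loop
vertex 4.354 -1.292 -3.397
vertex 3.733 -1.551 -2.857
vertex 4.293 -2.124 -3.177
endloop
endfacet
facet normal -0.512 -0.107 0.852
outer loop
vertex 3.733 -1.551 -2.857
vertex 3.0 -1.615 -3.306
vertex 3.456 -2.323 -3.121
endloop
endfacet
facet normal -0.981 0.020 -0.195
outer loop
vertex 3.0 -1.615 -3.306
vertex 3.167 -1.396 -4.123
vertex 3.106 -2.228 -3.903
endloop
endfacet
facet normal -0.149 0.367 -0.918
outer loop
vertex 3.167 -1.396 -4.123
vertex 4.004 -1.197 -4.179
vertex 3.727 -1.969 -4.443
endloop
endfacet
facet normal 0.751 -0.660 -0.024
outer loop
vertex 3.905 -2.542 -3.824
vertex 4.46 -1.905 -3.994
vertex 4.293 -2.124 -3.177
endloop
endfacet
facet normal 0.236 -0.875 0.423
outer loop
vertex 3.905 -2.542 -3.824
vertex 4.293 -2.124 -3.177
vertex 3.456 -2.323 -3.121
endloop
endfacet
facet normal -0.370 -0.928 0.053
outer loop
vertex 3.905 -2.542 -3.824
vertex 3.456 -2.323 -3.121
vertex 3.106 -2.228 -3.903
endloop
endfacet
facet normal -0.232 -0.746 -0.624
outer loop
vertex 3.905 -2.542 -3.824
vertex 3.106 -2.228 -3.903
vertex 3.727 -1.969 -4.443
endloop
endfacet
facet normal 0.461 -0.581 -0.670
outer loop
vertex 3.905 -2.542 -3.824
vertex 3.727 -1.969 -4.443
vertex 4.46 -1.905 -3.994
endloop
endfacet
facet normal 0.981 -0.020 0.195
outer loop
vertex 4.293 -2.124 -3.177
vertex 4.46 -1.905 -3.994
vertex 4.354 -1.292 -3.397
endloop
endfacet
facet normal 0.149 -0.367 0.918
outer loop
vertex 3.456 -2.323 -3.121
vertex 4.293 -2.124 -3.177
vertex 3.733 -1.551 -2.857
endloop
endfacet
facet normal -0.833 -0.453 0.318
outer loop
vertex 3.106 -2.228 -3.903
vertex 3.456 -2.323 -3.121
vertex 3.0 -1.615 -3.306
endloop
endfacet
facet normal -0.609 -0.161 -0.777
outer loop
vertex 3.727 -1.969 -4.443
vertex 3.106 -2.228 -3.903
vertex 3.167 -1.396 -4.123
endloop
endfacet
facet normal 0.512 0.107 -0.852
outer loop
vertex 4.46 -1.905 -3.994
vertex 3.727 -1.969 -4.443
vertex 4.004 -1.197 -4.179
endloop
endfacet
facet normal 0.325 -0.004 -0.946
outer loop
vertex 3.844 -3.199 3.226
vertex 2.876 -3.515 2.895
vertex 3.351 -2.569 3.054
endloop
endfacet
facet normal 0.531 0.583 0.615
outer loop
vertex 3.844 -3.199 3.226
vertex 3.351 -2.569 3.054
vertex 2.164 -3.505 4.965
endloop
endfacet
facet normal 0.326 -0.005 -0.945
outer loop
vertex 3.351 -2.569 3.054
vertex 2.876 -3.515 2.895
vertex 2.58 -2.492 2.788
endloop
endfacet
facet normal -0.052 0.909 0.413
outer loop
vertex 3.351 -2.569 3.054
vertex 2.58 -2.492 2.788
vertex 2.164 -3.505 4.965
endloop
endfacet
facet normal 0.326 -0.005 -0.945
outer loop
vertex 2.58 -2.492 2.788
vertex 2.876 -3.515 2.895
vertex 1.983 -3.014 2.585
endloop
endfacet
facet normal -0.682 0.704 0.197
outer loop
vertex 2.58 -2.492 2.788
vertex 1.983 -3.014 2.585
vertex 2.164 -3.505 4.965
endloop
endfacet
facet normal 0.326 -0.004 -0.945
outer loop
vertex 1.983 -3.014 2.585
vertex 2.876 -3.515 2.895
vertex 1.909 -3.83 2.563
endloop
endfacet
facet normal -0.992 0.087 0.093
outer loop
vertex 1.983 -3.014 2.585
vertex 1.909 -3.83 2.563
vertex 2.164 -3.505 4.965
endloop
endfacet
facet normal 0.326 -0.004 -0.945
outer loop
vertex 1.909 -3.83 2.563
vertex 2.876 -3.515 2.895
vertex 2.402 -4.46 2.736
endloop
endfacet
facet normal -0.798 -0.580 0.163
outer loop
vertex 1.909 -3.83 2.563
vertex 2.402 -4.46 2.736
vertex 2.164 -3.505 4.965
endloop
endfacet
facet normal 0.325 -0.004 -0.946
outer loop
vertex 2.402 -4.46 2.736
vertex 2.876 -3.515 2.895
vertex 3.173 -4.537 3.001
endloop
endfacet
facet normal -0.216 -0.906 0.365
outer loop
vertex 2.402 -4.46 2.736
vertex 3.173 -4.537 3.001
vertex 2.164 -3.505 4.965
endloop
endfacet
facet normal 0.325 -0.004 -0.946
outer loop
vertex 3.173 -4.537 3.001
vertex 2.876 -3.515 2.895
vertex 3.77 -4.015 3.204
endloop
endfacet
facet normal 0.415 -0.700 0.581
outer loop
vertex 3.173 -4.537 3.001
vertex 3.77 -4.015 3.204
vertex 2.164 -3.505 4.965
endloop
endfacet
facet normal 0.325 -0.004 -0.946
outer loop
vertex 3.77 -4.015 3.204
vertex 2.876 -3.515 2.895
vertex 3.844 -3.199 3.226
endloop
endfacet
facet normal 0.724 -0.084 0.685
outer loop
vertex 3.77 -4.015 3.204
vertex 3.844 -3.199 3.226
vertex 2.164 -3.505 4.965
endloop
endfacet

endsolid


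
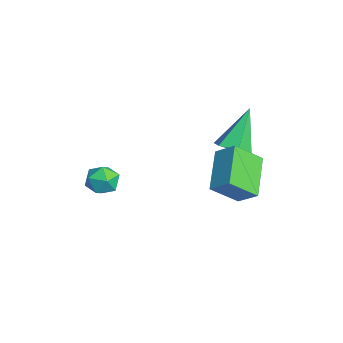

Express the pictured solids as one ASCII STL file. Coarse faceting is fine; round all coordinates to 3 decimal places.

solid 
facet normal 0.378 -0.423 -0.823
outer loop
vertex -0.755 1.557 2.135
vertex -1.475 1.547 1.81
vertex -1.003 2.172 1.705
endloop
endfacet
facet normal 0.706 0.574 0.414
outer loop
vertex -0.755 1.557 2.135
vertex -1.003 2.172 1.705
vertex -2.245 2.413 3.49
endloop
endfacet
facet normal 0.378 -0.423 -0.823
outer loop
vertex -1.003 2.172 1.705
vertex -1.475 1.547 1.81
vertex -1.723 2.162 1.38
endloop
endfacet
facet normal 0.036 0.993 -0.109
outer loop
vertex -1.003 2.172 1.705
vertex -1.723 2.162 1.38
vertex -2.245 2.413 3.49
endloop
endfacet
facet normal 0.378 -0.423 -0.823
outer loop
vertex -1.723 2.162 1.38
vertex -1.475 1.547 1.81
vertex -2.195 1.537 1.485
endloop
endfacet
facet normal -0.791 0.553 -0.261
outer loop
vertex -1.723 2.162 1.38
vertex -2.195 1.537 1.485
vertex -2.245 2.413 3.49
endloop
endfacet
facet normal 0.377 -0.425 -0.823
outer loop
vertex -2.195 1.537 1.485
vertex -1.475 1.547 1.81
vertex -1.947 0.923 1.916
endloop
endfacet
facet normal -0.946 -0.305 0.110
outer loop
vertex -2.195 1.537 1.485
vertex -1.947 0.923 1.916
vertex -2.245 2.413 3.49
endloop
endfacet
facet normal 0.377 -0.425 -0.823
outer loop
vertex -1.947 0.923 1.916
vertex -1.475 1.547 1.81
vertex -1.227 0.933 2.241
endloop
endfacet
facet normal -0.276 -0.724 0.633
outer loop
vertex -1.947 0.923 1.916
vertex -1.227 0.933 2.241
vertex -2.245 2.413 3.49
endloop
endfacet
facet normal 0.377 -0.425 -0.823
outer loop
vertex -1.227 0.933 2.241
vertex -1.475 1.547 1.81
vertex -0.755 1.557 2.135
endloop
endfacet
facet normal 0.551 -0.283 0.785
outer loop
vertex -1.227 0.933 2.241
vertex -0.755 1.557 2.135
vertex -2.245 2.413 3.49
endloop
endfacet
facet normal -0.276 0.600 0.751
outer loop
vertex -4.001 -2.858 -0.323
vertex -3.449 -3.181 0.138
vertex -3.275 -2.55 -0.302
endloop
endfacet
facet normal -0.391 0.913 0.120
outer loop
vertex -4.001 -2.858 -0.323
vertex -3.275 -2.55 -0.302
vertex -3.653 -2.621 -0.99
endloop
endfacet
facet normal -0.830 0.495 -0.257
outer loop
vertex -4.001 -2.858 -0.323
vertex -3.653 -2.621 -0.99
vertex -4.06 -3.296 -0.976
endloop
endfacet
facet normal -0.987 -0.076 0.140
outer loop
vertex -4.001 -2.858 -0.323
vertex -4.06 -3.296 -0.976
vertex -3.934 -3.642 -0.279
endloop
endfacet
facet normal -0.645 -0.012 0.764
outer loop
vertex -4.001 -2.858 -0.323
vertex -3.934 -3.642 -0.279
vertex -3.449 -3.181 0.138
endloop
endfacet
facet normal 0.233 0.946 -0.225
outer loop
vertex -3.653 -2.621 -0.99
vertex -3.275 -2.55 -0.302
vertex -2.886 -2.798 -0.941
endloop
endfacet
facet normal 0.417 0.440 0.795
outer loop
vertex -3.275 -2.55 -0.302
vertex -3.449 -3.181 0.138
vertex -2.76 -3.144 -0.244
endloop
endfacet
facet normal -0.179 -0.550 0.816
outer loop
vertex -3.449 -3.181 0.138
vertex -3.934 -3.642 -0.279
vertex -3.167 -3.819 -0.23
endloop
endfacet
facet normal -0.732 -0.654 -0.192
outer loop
vertex -3.934 -3.642 -0.279
vertex -4.06 -3.296 -0.976
vertex -3.545 -3.89 -0.918
endloop
endfacet
facet normal -0.478 0.271 -0.836
outer loop
vertex -4.06 -3.296 -0.976
vertex -3.653 -2.621 -0.99
vertex -3.371 -3.259 -1.358
endloop
endfacet
facet normal 0.987 0.076 -0.140
outer loop
vertex -2.819 -3.582 -0.897
vertex -2.886 -2.798 -0.941
vertex -2.76 -3.144 -0.244
endloop
endfacet
facet normal 0.830 -0.495 0.257
outer loop
vertex -2.819 -3.582 -0.897
vertex -2.76 -3.144 -0.244
vertex -3.167 -3.819 -0.23
endloop
endfacet
facet normal 0.391 -0.913 -0.120
outer loop
vertex -2.819 -3.582 -0.897
vertex -3.167 -3.819 -0.23
vertex -3.545 -3.89 -0.918
endloop
endfacet
facet normal 0.276 -0.600 -0.751
outer loop
vertex -2.819 -3.582 -0.897
vertex -3.545 -3.89 -0.918
vertex -3.371 -3.259 -1.358
endloop
endfacet
facet normal 0.645 0.012 -0.764
outer loop
vertex -2.819 -3.582 -0.897
vertex -3.371 -3.259 -1.358
vertex -2.886 -2.798 -0.941
endloop
endfacet
facet normal 0.732 0.654 0.192
outer loop
vertex -2.76 -3.144 -0.244
vertex -2.886 -2.798 -0.941
vertex -3.275 -2.55 -0.302
endloop
endfacet
facet normal 0.478 -0.271 0.836
outer loop
vertex -3.167 -3.819 -0.23
vertex -2.76 -3.144 -0.244
vertex -3.449 -3.181 0.138
endloop
endfacet
facet normal -0.233 -0.946 0.225
outer loop
vertex -3.545 -3.89 -0.918
vertex -3.167 -3.819 -0.23
vertex -3.934 -3.642 -0.279
endloop
endfacet
facet normal -0.417 -0.440 -0.795
outer loop
vertex -3.371 -3.259 -1.358
vertex -3.545 -3.89 -0.918
vertex -4.06 -3.296 -0.976
endloop
endfacet
facet normal 0.179 0.550 -0.816
outer loop
vertex -2.886 -2.798 -0.941
vertex -3.371 -3.259 -1.358
vertex -3.653 -2.621 -0.99
endloop
endfacet
facet normal -0.561 -0.567 -0.603
outer loop
vertex -1.21 0.792 1.935
vertex -1.325 1.941 0.962
vertex 0.405 0.173 1.013
endloop
endfacet
facet normal 0.076 -0.761 0.644
outer loop
vertex 1.005 0.779 1.658
vertex -1.21 0.792 1.935
vertex 0.405 0.173 1.013
endloop
endfacet
facet normal -0.562 -0.567 -0.603
outer loop
vertex 0.405 0.173 1.013
vertex -1.325 1.941 0.962
vertex 0.289 1.322 0.04
endloop
endfacet
facet normal 0.824 -0.315 -0.471
outer loop
vertex 0.289 1.322 0.04
vertex 1.005 0.779 1.658
vertex 0.405 0.173 1.013
endloop
endfacet
facet normal -0.824 0.316 0.470
outer loop
vertex -1.21 0.792 1.935
vertex -0.725 2.547 1.607
vertex -1.325 1.941 0.962
endloop
endfacet
facet normal 0.076 -0.761 0.644
outer loop
vertex -0.609 1.398 2.58
vertex -1.21 0.792 1.935
vertex 1.005 0.779 1.658
endloop
endfacet
facet normal -0.824 0.316 0.471
outer loop
vertex -0.609 1.398 2.58
vertex -0.725 2.547 1.607
vertex -1.21 0.792 1.935
endloop
endfacet
facet normal -0.076 0.761 -0.644
outer loop
vertex -1.325 1.941 0.962
vertex -0.725 2.547 1.607
vertex 0.289 1.322 0.04
endloop
endfacet
facet normal 0.824 -0.316 -0.471
outer loop
vertex 0.89 1.928 0.685
vertex 1.005 0.779 1.658
vertex 0.289 1.322 0.04
endloop
endfacet
facet normal -0.076 0.761 -0.644
outer loop
vertex 0.289 1.322 0.04
vertex -0.725 2.547 1.607
vertex 0.89 1.928 0.685
endloop
endfacet
facet normal 0.562 0.567 0.603
outer loop
vertex 0.89 1.928 0.685
vertex -0.609 1.398 2.58
vertex 1.005 0.779 1.658
endloop
endfacet
facet normal 0.561 0.567 0.603
outer loop
vertex -0.725 2.547 1.607
vertex -0.609 1.398 2.58
vertex 0.89 1.928 0.685
endloop
endfacet

endsolid


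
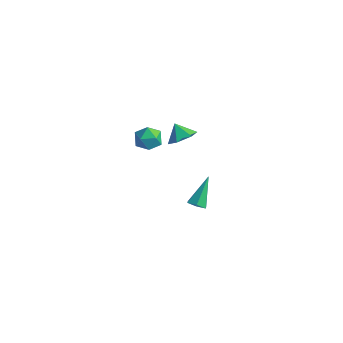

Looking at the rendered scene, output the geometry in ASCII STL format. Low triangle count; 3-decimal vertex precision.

solid 
facet normal -0.709 0.278 0.648
outer loop
vertex -1.483 0.404 3.891
vertex -1.708 -0.422 3.999
vertex -1.106 -0.069 4.506
endloop
endfacet
facet normal -0.160 0.733 0.661
outer loop
vertex -1.483 0.404 3.891
vertex -1.106 -0.069 4.506
vertex -0.634 0.468 4.025
endloop
endfacet
facet normal -0.076 0.997 0.003
outer loop
vertex -1.483 0.404 3.891
vertex -0.634 0.468 4.025
vertex -0.943 0.447 3.22
endloop
endfacet
facet normal -0.574 0.705 -0.417
outer loop
vertex -1.483 0.404 3.891
vertex -0.943 0.447 3.22
vertex -1.607 -0.103 3.204
endloop
endfacet
facet normal -0.965 0.261 -0.018
outer loop
vertex -1.483 0.404 3.891
vertex -1.607 -0.103 3.204
vertex -1.708 -0.422 3.999
endloop
endfacet
facet normal 0.427 0.365 0.827
outer loop
vertex -0.634 0.468 4.025
vertex -1.106 -0.069 4.506
vertex -0.333 -0.317 4.216
endloop
endfacet
facet normal -0.461 -0.372 0.806
outer loop
vertex -1.106 -0.069 4.506
vertex -1.708 -0.422 3.999
vertex -0.997 -0.867 4.2
endloop
endfacet
facet normal -0.874 -0.402 -0.272
outer loop
vertex -1.708 -0.422 3.999
vertex -1.607 -0.103 3.204
vertex -1.306 -0.888 3.395
endloop
endfacet
facet normal -0.242 0.318 -0.917
outer loop
vertex -1.607 -0.103 3.204
vertex -0.943 0.447 3.22
vertex -0.834 -0.351 2.914
endloop
endfacet
facet normal 0.563 0.792 -0.237
outer loop
vertex -0.943 0.447 3.22
vertex -0.634 0.468 4.025
vertex -0.232 0.002 3.421
endloop
endfacet
facet normal 0.574 -0.705 0.417
outer loop
vertex -0.457 -0.824 3.529
vertex -0.333 -0.317 4.216
vertex -0.997 -0.867 4.2
endloop
endfacet
facet normal 0.076 -0.997 -0.003
outer loop
vertex -0.457 -0.824 3.529
vertex -0.997 -0.867 4.2
vertex -1.306 -0.888 3.395
endloop
endfacet
facet normal 0.160 -0.733 -0.661
outer loop
vertex -0.457 -0.824 3.529
vertex -1.306 -0.888 3.395
vertex -0.834 -0.351 2.914
endloop
endfacet
facet normal 0.709 -0.278 -0.648
outer loop
vertex -0.457 -0.824 3.529
vertex -0.834 -0.351 2.914
vertex -0.232 0.002 3.421
endloop
endfacet
facet normal 0.965 -0.261 0.018
outer loop
vertex -0.457 -0.824 3.529
vertex -0.232 0.002 3.421
vertex -0.333 -0.317 4.216
endloop
endfacet
facet normal 0.242 -0.318 0.917
outer loop
vertex -0.997 -0.867 4.2
vertex -0.333 -0.317 4.216
vertex -1.106 -0.069 4.506
endloop
endfacet
facet normal -0.563 -0.792 0.237
outer loop
vertex -1.306 -0.888 3.395
vertex -0.997 -0.867 4.2
vertex -1.708 -0.422 3.999
endloop
endfacet
facet normal -0.427 -0.365 -0.827
outer loop
vertex -0.834 -0.351 2.914
vertex -1.306 -0.888 3.395
vertex -1.607 -0.103 3.204
endloop
endfacet
facet normal 0.461 0.372 -0.806
outer loop
vertex -0.232 0.002 3.421
vertex -0.834 -0.351 2.914
vertex -0.943 0.447 3.22
endloop
endfacet
facet normal 0.874 0.402 0.272
outer loop
vertex -0.333 -0.317 4.216
vertex -0.232 0.002 3.421
vertex -0.634 0.468 4.025
endloop
endfacet
facet normal 0.670 -0.204 -0.714
outer loop
vertex -0.373 3.555 1.412
vertex -0.845 2.812 1.182
vertex -1.028 3.609 0.782
endloop
endfacet
facet normal -0.252 0.906 0.340
outer loop
vertex -0.373 3.555 1.412
vertex -1.028 3.609 0.782
vertex -1.555 3.028 1.938
endloop
endfacet
facet normal 0.670 -0.204 -0.713
outer loop
vertex -1.028 3.609 0.782
vertex -0.845 2.812 1.182
vertex -1.499 2.866 0.552
endloop
endfacet
facet normal -0.826 0.554 -0.098
outer loop
vertex -1.028 3.609 0.782
vertex -1.499 2.866 0.552
vertex -1.555 3.028 1.938
endloop
endfacet
facet normal 0.670 -0.204 -0.713
outer loop
vertex -1.499 2.866 0.552
vertex -0.845 2.812 1.182
vertex -1.317 2.069 0.951
endloop
endfacet
facet normal -0.973 -0.229 -0.013
outer loop
vertex -1.499 2.866 0.552
vertex -1.317 2.069 0.951
vertex -1.555 3.028 1.938
endloop
endfacet
facet normal 0.670 -0.204 -0.714
outer loop
vertex -1.317 2.069 0.951
vertex -0.845 2.812 1.182
vertex -0.662 2.015 1.581
endloop
endfacet
facet normal -0.547 -0.663 0.512
outer loop
vertex -1.317 2.069 0.951
vertex -0.662 2.015 1.581
vertex -1.555 3.028 1.938
endloop
endfacet
facet normal 0.670 -0.204 -0.714
outer loop
vertex -0.662 2.015 1.581
vertex -0.845 2.812 1.182
vertex -0.19 2.758 1.812
endloop
endfacet
facet normal 0.026 -0.312 0.950
outer loop
vertex -0.662 2.015 1.581
vertex -0.19 2.758 1.812
vertex -1.555 3.028 1.938
endloop
endfacet
facet normal 0.670 -0.204 -0.714
outer loop
vertex -0.19 2.758 1.812
vertex -0.845 2.812 1.182
vertex -0.373 3.555 1.412
endloop
endfacet
facet normal 0.173 0.473 0.864
outer loop
vertex -0.19 2.758 1.812
vertex -0.373 3.555 1.412
vertex -1.555 3.028 1.938
endloop
endfacet
facet normal 0.083 -0.684 -0.724
outer loop
vertex 0.958 2.576 -4.337
vertex 0.324 2.588 -4.421
vertex 0.699 2.986 -4.754
endloop
endfacet
facet normal 0.856 0.516 -0.024
outer loop
vertex 0.958 2.576 -4.337
vertex 0.699 2.986 -4.754
vertex 0.156 3.972 -2.959
endloop
endfacet
facet normal 0.084 -0.685 -0.724
outer loop
vertex 0.699 2.986 -4.754
vertex 0.324 2.588 -4.421
vertex 0.064 2.998 -4.839
endloop
endfacet
facet normal 0.078 0.884 -0.462
outer loop
vertex 0.699 2.986 -4.754
vertex 0.064 2.998 -4.839
vertex 0.156 3.972 -2.959
endloop
endfacet
facet normal 0.083 -0.685 -0.724
outer loop
vertex 0.064 2.998 -4.839
vertex 0.324 2.588 -4.421
vertex -0.31 2.6 -4.505
endloop
endfacet
facet normal -0.801 0.547 -0.244
outer loop
vertex 0.064 2.998 -4.839
vertex -0.31 2.6 -4.505
vertex 0.156 3.972 -2.959
endloop
endfacet
facet normal 0.083 -0.685 -0.724
outer loop
vertex -0.31 2.6 -4.505
vertex 0.324 2.588 -4.421
vertex -0.051 2.191 -4.088
endloop
endfacet
facet normal -0.900 -0.154 0.408
outer loop
vertex -0.31 2.6 -4.505
vertex -0.051 2.191 -4.088
vertex 0.156 3.972 -2.959
endloop
endfacet
facet normal 0.083 -0.685 -0.724
outer loop
vertex -0.051 2.191 -4.088
vertex 0.324 2.588 -4.421
vertex 0.584 2.179 -4.004
endloop
endfacet
facet normal -0.122 -0.521 0.845
outer loop
vertex -0.051 2.191 -4.088
vertex 0.584 2.179 -4.004
vertex 0.156 3.972 -2.959
endloop
endfacet
facet normal 0.083 -0.685 -0.724
outer loop
vertex 0.584 2.179 -4.004
vertex 0.324 2.588 -4.421
vertex 0.958 2.576 -4.337
endloop
endfacet
facet normal 0.756 -0.185 0.628
outer loop
vertex 0.584 2.179 -4.004
vertex 0.958 2.576 -4.337
vertex 0.156 3.972 -2.959
endloop
endfacet

endsolid


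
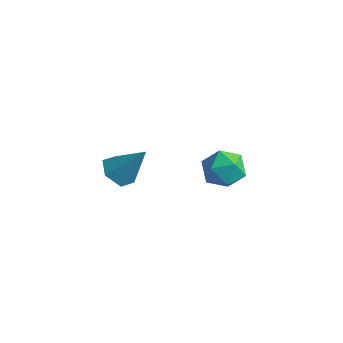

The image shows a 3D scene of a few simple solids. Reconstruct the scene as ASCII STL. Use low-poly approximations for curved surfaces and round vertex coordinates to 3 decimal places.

solid 
facet normal -0.534 -0.297 -0.791
outer loop
vertex 1.42 -3.991 1.885
vertex 0.753 -3.315 2.081
vertex 1.5 -3.105 1.498
endloop
endfacet
facet normal 0.979 -0.149 -0.140
outer loop
vertex 1.42 -3.991 1.885
vertex 1.5 -3.105 1.498
vertex 1.887 -2.685 3.759
endloop
endfacet
facet normal -0.534 -0.296 -0.792
outer loop
vertex 1.5 -3.105 1.498
vertex 0.753 -3.315 2.081
vertex 0.833 -2.428 1.695
endloop
endfacet
facet normal 0.654 0.716 -0.245
outer loop
vertex 1.5 -3.105 1.498
vertex 0.833 -2.428 1.695
vertex 1.887 -2.685 3.759
endloop
endfacet
facet normal -0.535 -0.296 -0.791
outer loop
vertex 0.833 -2.428 1.695
vertex 0.753 -3.315 2.081
vertex 0.087 -2.638 2.278
endloop
endfacet
facet normal -0.128 0.974 0.187
outer loop
vertex 0.833 -2.428 1.695
vertex 0.087 -2.638 2.278
vertex 1.887 -2.685 3.759
endloop
endfacet
facet normal -0.535 -0.296 -0.791
outer loop
vertex 0.087 -2.638 2.278
vertex 0.753 -3.315 2.081
vertex 0.007 -3.524 2.664
endloop
endfacet
facet normal -0.585 0.368 0.723
outer loop
vertex 0.087 -2.638 2.278
vertex 0.007 -3.524 2.664
vertex 1.887 -2.685 3.759
endloop
endfacet
facet normal -0.535 -0.297 -0.791
outer loop
vertex 0.007 -3.524 2.664
vertex 0.753 -3.315 2.081
vertex 0.673 -4.201 2.468
endloop
endfacet
facet normal -0.261 -0.496 0.828
outer loop
vertex 0.007 -3.524 2.664
vertex 0.673 -4.201 2.468
vertex 1.887 -2.685 3.759
endloop
endfacet
facet normal -0.534 -0.297 -0.791
outer loop
vertex 0.673 -4.201 2.468
vertex 0.753 -3.315 2.081
vertex 1.42 -3.991 1.885
endloop
endfacet
facet normal 0.522 -0.755 0.396
outer loop
vertex 0.673 -4.201 2.468
vertex 1.42 -3.991 1.885
vertex 1.887 -2.685 3.759
endloop
endfacet
facet normal 0.252 0.391 0.885
outer loop
vertex 2.845 3.754 -1.261
vertex 2.094 2.972 -0.702
vertex 3.258 2.665 -0.898
endloop
endfacet
facet normal 0.792 0.441 0.422
outer loop
vertex 2.845 3.754 -1.261
vertex 3.258 2.665 -0.898
vertex 3.588 3.112 -1.985
endloop
endfacet
facet normal 0.564 0.814 -0.143
outer loop
vertex 2.845 3.754 -1.261
vertex 3.588 3.112 -1.985
vertex 2.627 3.694 -2.46
endloop
endfacet
facet normal -0.118 0.993 -0.028
outer loop
vertex 2.845 3.754 -1.261
vertex 2.627 3.694 -2.46
vertex 1.704 3.607 -1.667
endloop
endfacet
facet normal -0.310 0.732 0.607
outer loop
vertex 2.845 3.754 -1.261
vertex 1.704 3.607 -1.667
vertex 2.094 2.972 -0.702
endloop
endfacet
facet normal 0.955 -0.218 0.201
outer loop
vertex 3.588 3.112 -1.985
vertex 3.258 2.665 -0.898
vertex 3.296 1.933 -1.873
endloop
endfacet
facet normal 0.081 -0.299 0.951
outer loop
vertex 3.258 2.665 -0.898
vertex 2.094 2.972 -0.702
vertex 2.373 1.846 -1.08
endloop
endfacet
facet normal -0.828 0.253 0.501
outer loop
vertex 2.094 2.972 -0.702
vertex 1.704 3.607 -1.667
vertex 1.412 2.428 -1.555
endloop
endfacet
facet normal -0.516 0.675 -0.527
outer loop
vertex 1.704 3.607 -1.667
vertex 2.627 3.694 -2.46
vertex 1.742 2.875 -2.642
endloop
endfacet
facet normal 0.586 0.385 -0.714
outer loop
vertex 2.627 3.694 -2.46
vertex 3.588 3.112 -1.985
vertex 2.906 2.568 -2.838
endloop
endfacet
facet normal 0.118 -0.993 0.028
outer loop
vertex 2.155 1.786 -2.279
vertex 3.296 1.933 -1.873
vertex 2.373 1.846 -1.08
endloop
endfacet
facet normal -0.564 -0.814 0.143
outer loop
vertex 2.155 1.786 -2.279
vertex 2.373 1.846 -1.08
vertex 1.412 2.428 -1.555
endloop
endfacet
facet normal -0.792 -0.441 -0.422
outer loop
vertex 2.155 1.786 -2.279
vertex 1.412 2.428 -1.555
vertex 1.742 2.875 -2.642
endloop
endfacet
facet normal -0.252 -0.391 -0.885
outer loop
vertex 2.155 1.786 -2.279
vertex 1.742 2.875 -2.642
vertex 2.906 2.568 -2.838
endloop
endfacet
facet normal 0.310 -0.732 -0.607
outer loop
vertex 2.155 1.786 -2.279
vertex 2.906 2.568 -2.838
vertex 3.296 1.933 -1.873
endloop
endfacet
facet normal 0.516 -0.675 0.527
outer loop
vertex 2.373 1.846 -1.08
vertex 3.296 1.933 -1.873
vertex 3.258 2.665 -0.898
endloop
endfacet
facet normal -0.586 -0.385 0.714
outer loop
vertex 1.412 2.428 -1.555
vertex 2.373 1.846 -1.08
vertex 2.094 2.972 -0.702
endloop
endfacet
facet normal -0.955 0.218 -0.201
outer loop
vertex 1.742 2.875 -2.642
vertex 1.412 2.428 -1.555
vertex 1.704 3.607 -1.667
endloop
endfacet
facet normal -0.081 0.299 -0.951
outer loop
vertex 2.906 2.568 -2.838
vertex 1.742 2.875 -2.642
vertex 2.627 3.694 -2.46
endloop
endfacet
facet normal 0.828 -0.253 -0.501
outer loop
vertex 3.296 1.933 -1.873
vertex 2.906 2.568 -2.838
vertex 3.588 3.112 -1.985
endloop
endfacet

endsolid


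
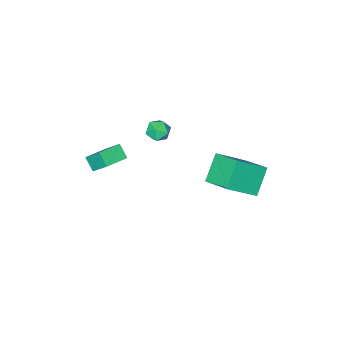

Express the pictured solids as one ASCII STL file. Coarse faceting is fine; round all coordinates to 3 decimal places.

solid 
facet normal -0.992 -0.023 -0.127
outer loop
vertex 2.032 1.151 4.1
vertex 2.09 1.815 3.525
vertex 2.191 0.214 3.031
endloop
endfacet
facet normal -0.065 -0.755 0.652
outer loop
vertex 3.47 0.245 3.195
vertex 2.032 1.151 4.1
vertex 2.191 0.214 3.031
endloop
endfacet
facet normal -0.992 -0.023 -0.127
outer loop
vertex 2.191 0.214 3.031
vertex 2.09 1.815 3.525
vertex 2.249 0.878 2.457
endloop
endfacet
facet normal 0.112 -0.655 -0.747
outer loop
vertex 2.249 0.878 2.457
vertex 3.47 0.245 3.195
vertex 2.191 0.214 3.031
endloop
endfacet
facet normal -0.112 0.656 0.746
outer loop
vertex 2.032 1.151 4.1
vertex 3.369 1.846 3.689
vertex 2.09 1.815 3.525
endloop
endfacet
facet normal -0.065 -0.755 0.653
outer loop
vertex 3.311 1.182 4.263
vertex 2.032 1.151 4.1
vertex 3.47 0.245 3.195
endloop
endfacet
facet normal -0.111 0.655 0.747
outer loop
vertex 3.311 1.182 4.263
vertex 3.369 1.846 3.689
vertex 2.032 1.151 4.1
endloop
endfacet
facet normal 0.065 0.755 -0.653
outer loop
vertex 2.09 1.815 3.525
vertex 3.369 1.846 3.689
vertex 2.249 0.878 2.457
endloop
endfacet
facet normal 0.111 -0.656 -0.746
outer loop
vertex 3.528 0.909 2.62
vertex 3.47 0.245 3.195
vertex 2.249 0.878 2.457
endloop
endfacet
facet normal 0.065 0.755 -0.652
outer loop
vertex 2.249 0.878 2.457
vertex 3.369 1.846 3.689
vertex 3.528 0.909 2.62
endloop
endfacet
facet normal 0.992 0.023 0.127
outer loop
vertex 3.528 0.909 2.62
vertex 3.311 1.182 4.263
vertex 3.47 0.245 3.195
endloop
endfacet
facet normal 0.992 0.023 0.127
outer loop
vertex 3.369 1.846 3.689
vertex 3.311 1.182 4.263
vertex 3.528 0.909 2.62
endloop
endfacet
facet normal -0.652 -0.315 0.690
outer loop
vertex -3.323 2.16 0.564
vertex -3.337 3.83 1.313
vertex -4.884 2.699 -0.666
endloop
endfacet
facet normal 0.008 -0.912 -0.409
outer loop
vertex -3.743 3.25 -1.873
vertex -3.323 2.16 0.564
vertex -4.884 2.699 -0.666
endloop
endfacet
facet normal -0.652 -0.315 0.690
outer loop
vertex -4.884 2.699 -0.666
vertex -3.337 3.83 1.313
vertex -4.898 4.369 0.083
endloop
endfacet
facet normal -0.758 0.262 -0.597
outer loop
vertex -4.898 4.369 0.083
vertex -3.743 3.25 -1.873
vertex -4.884 2.699 -0.666
endloop
endfacet
facet normal 0.758 -0.262 0.597
outer loop
vertex -3.323 2.16 0.564
vertex -2.196 4.381 0.106
vertex -3.337 3.83 1.313
endloop
endfacet
facet normal 0.008 -0.912 -0.409
outer loop
vertex -2.182 2.711 -0.643
vertex -3.323 2.16 0.564
vertex -3.743 3.25 -1.873
endloop
endfacet
facet normal 0.758 -0.262 0.597
outer loop
vertex -2.182 2.711 -0.643
vertex -2.196 4.381 0.106
vertex -3.323 2.16 0.564
endloop
endfacet
facet normal -0.008 0.912 0.409
outer loop
vertex -3.337 3.83 1.313
vertex -2.196 4.381 0.106
vertex -4.898 4.369 0.083
endloop
endfacet
facet normal -0.758 0.262 -0.597
outer loop
vertex -3.757 4.92 -1.124
vertex -3.743 3.25 -1.873
vertex -4.898 4.369 0.083
endloop
endfacet
facet normal -0.008 0.912 0.409
outer loop
vertex -4.898 4.369 0.083
vertex -2.196 4.381 0.106
vertex -3.757 4.92 -1.124
endloop
endfacet
facet normal 0.652 0.315 -0.690
outer loop
vertex -3.757 4.92 -1.124
vertex -2.182 2.711 -0.643
vertex -3.743 3.25 -1.873
endloop
endfacet
facet normal 0.652 0.315 -0.690
outer loop
vertex -2.196 4.381 0.106
vertex -2.182 2.711 -0.643
vertex -3.757 4.92 -1.124
endloop
endfacet
facet normal -0.633 0.568 0.526
outer loop
vertex -1.317 0.757 2.475
vertex -1.866 0.323 2.283
vertex -1.488 0.185 2.887
endloop
endfacet
facet normal 0.020 0.580 0.814
outer loop
vertex -1.317 0.757 2.475
vertex -1.488 0.185 2.887
vertex -0.792 0.343 2.757
endloop
endfacet
facet normal 0.475 0.820 0.320
outer loop
vertex -1.317 0.757 2.475
vertex -0.792 0.343 2.757
vertex -0.739 0.579 2.073
endloop
endfacet
facet normal 0.104 0.956 -0.274
outer loop
vertex -1.317 0.757 2.475
vertex -0.739 0.579 2.073
vertex -1.403 0.567 1.78
endloop
endfacet
facet normal -0.581 0.800 -0.147
outer loop
vertex -1.317 0.757 2.475
vertex -1.403 0.567 1.78
vertex -1.866 0.323 2.283
endloop
endfacet
facet normal 0.203 -0.090 0.975
outer loop
vertex -0.792 0.343 2.757
vertex -1.488 0.185 2.887
vertex -1.017 -0.347 2.74
endloop
endfacet
facet normal -0.854 -0.109 0.509
outer loop
vertex -1.488 0.185 2.887
vertex -1.866 0.323 2.283
vertex -1.681 -0.359 2.447
endloop
endfacet
facet normal -0.770 0.265 -0.580
outer loop
vertex -1.866 0.323 2.283
vertex -1.403 0.567 1.78
vertex -1.628 -0.123 1.763
endloop
endfacet
facet normal 0.338 0.517 -0.787
outer loop
vertex -1.403 0.567 1.78
vertex -0.739 0.579 2.073
vertex -0.932 0.035 1.633
endloop
endfacet
facet normal 0.939 0.297 0.175
outer loop
vertex -0.739 0.579 2.073
vertex -0.792 0.343 2.757
vertex -0.554 -0.103 2.237
endloop
endfacet
facet normal -0.104 -0.956 0.274
outer loop
vertex -1.103 -0.537 2.045
vertex -1.017 -0.347 2.74
vertex -1.681 -0.359 2.447
endloop
endfacet
facet normal -0.475 -0.820 -0.320
outer loop
vertex -1.103 -0.537 2.045
vertex -1.681 -0.359 2.447
vertex -1.628 -0.123 1.763
endloop
endfacet
facet normal -0.020 -0.580 -0.814
outer loop
vertex -1.103 -0.537 2.045
vertex -1.628 -0.123 1.763
vertex -0.932 0.035 1.633
endloop
endfacet
facet normal 0.633 -0.568 -0.526
outer loop
vertex -1.103 -0.537 2.045
vertex -0.932 0.035 1.633
vertex -0.554 -0.103 2.237
endloop
endfacet
facet normal 0.581 -0.800 0.147
outer loop
vertex -1.103 -0.537 2.045
vertex -0.554 -0.103 2.237
vertex -1.017 -0.347 2.74
endloop
endfacet
facet normal -0.338 -0.517 0.787
outer loop
vertex -1.681 -0.359 2.447
vertex -1.017 -0.347 2.74
vertex -1.488 0.185 2.887
endloop
endfacet
facet normal -0.939 -0.297 -0.175
outer loop
vertex -1.628 -0.123 1.763
vertex -1.681 -0.359 2.447
vertex -1.866 0.323 2.283
endloop
endfacet
facet normal -0.203 0.090 -0.975
outer loop
vertex -0.932 0.035 1.633
vertex -1.628 -0.123 1.763
vertex -1.403 0.567 1.78
endloop
endfacet
facet normal 0.854 0.109 -0.509
outer loop
vertex -0.554 -0.103 2.237
vertex -0.932 0.035 1.633
vertex -0.739 0.579 2.073
endloop
endfacet
facet normal 0.770 -0.265 0.580
outer loop
vertex -1.017 -0.347 2.74
vertex -0.554 -0.103 2.237
vertex -0.792 0.343 2.757
endloop
endfacet

endsolid


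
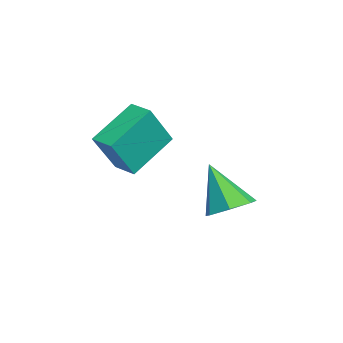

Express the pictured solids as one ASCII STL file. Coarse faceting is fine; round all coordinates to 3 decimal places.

solid 
facet normal -0.767 -0.642 0.025
outer loop
vertex -1.269 -4.119 -0.262
vertex -2.377 -2.752 0.848
vertex -1.983 -3.331 -1.944
endloop
endfacet
facet normal 0.532 -0.657 -0.534
outer loop
vertex -1.263 -2.728 -1.968
vertex -1.269 -4.119 -0.262
vertex -1.983 -3.331 -1.944
endloop
endfacet
facet normal -0.766 -0.642 0.025
outer loop
vertex -1.983 -3.331 -1.944
vertex -2.377 -2.752 0.848
vertex -3.091 -1.965 -0.835
endloop
endfacet
facet normal -0.359 0.395 -0.846
outer loop
vertex -3.091 -1.965 -0.835
vertex -1.263 -2.728 -1.968
vertex -1.983 -3.331 -1.944
endloop
endfacet
facet normal 0.359 -0.395 0.845
outer loop
vertex -1.269 -4.119 -0.262
vertex -1.657 -2.149 0.824
vertex -2.377 -2.752 0.848
endloop
endfacet
facet normal 0.534 -0.656 -0.533
outer loop
vertex -0.549 -3.515 -0.285
vertex -1.269 -4.119 -0.262
vertex -1.263 -2.728 -1.968
endloop
endfacet
facet normal 0.359 -0.395 0.846
outer loop
vertex -0.549 -3.515 -0.285
vertex -1.657 -2.149 0.824
vertex -1.269 -4.119 -0.262
endloop
endfacet
facet normal -0.533 0.657 0.533
outer loop
vertex -2.377 -2.752 0.848
vertex -1.657 -2.149 0.824
vertex -3.091 -1.965 -0.835
endloop
endfacet
facet normal -0.359 0.396 -0.845
outer loop
vertex -2.371 -1.361 -0.858
vertex -1.263 -2.728 -1.968
vertex -3.091 -1.965 -0.835
endloop
endfacet
facet normal -0.533 0.656 0.534
outer loop
vertex -3.091 -1.965 -0.835
vertex -1.657 -2.149 0.824
vertex -2.371 -1.361 -0.858
endloop
endfacet
facet normal 0.767 0.642 -0.025
outer loop
vertex -2.371 -1.361 -0.858
vertex -0.549 -3.515 -0.285
vertex -1.263 -2.728 -1.968
endloop
endfacet
facet normal 0.766 0.642 -0.025
outer loop
vertex -1.657 -2.149 0.824
vertex -0.549 -3.515 -0.285
vertex -2.371 -1.361 -0.858
endloop
endfacet
facet normal 0.443 0.329 -0.834
outer loop
vertex -1.86 1.285 -3.788
vertex -2.378 0.654 -4.312
vertex -2.601 1.566 -4.071
endloop
endfacet
facet normal -0.016 0.688 0.725
outer loop
vertex -1.86 1.285 -3.788
vertex -2.601 1.566 -4.071
vertex -3.302 -0.034 -2.568
endloop
endfacet
facet normal 0.443 0.329 -0.834
outer loop
vertex -2.601 1.566 -4.071
vertex -2.378 0.654 -4.312
vertex -3.174 1.16 -4.535
endloop
endfacet
facet normal -0.709 0.622 0.331
outer loop
vertex -2.601 1.566 -4.071
vertex -3.174 1.16 -4.535
vertex -3.302 -0.034 -2.568
endloop
endfacet
facet normal 0.443 0.328 -0.834
outer loop
vertex -3.174 1.16 -4.535
vertex -2.378 0.654 -4.312
vertex -3.148 0.373 -4.831
endloop
endfacet
facet normal -0.998 -0.007 -0.069
outer loop
vertex -3.174 1.16 -4.535
vertex -3.148 0.373 -4.831
vertex -3.302 -0.034 -2.568
endloop
endfacet
facet normal 0.442 0.329 -0.834
outer loop
vertex -3.148 0.373 -4.831
vertex -2.378 0.654 -4.312
vertex -2.541 -0.203 -4.736
endloop
endfacet
facet normal -0.663 -0.728 -0.176
outer loop
vertex -3.148 0.373 -4.831
vertex -2.541 -0.203 -4.736
vertex -3.302 -0.034 -2.568
endloop
endfacet
facet normal 0.442 0.329 -0.834
outer loop
vertex -2.541 -0.203 -4.736
vertex -2.378 0.654 -4.312
vertex -1.811 -0.134 -4.322
endloop
endfacet
facet normal 0.042 -0.995 0.092
outer loop
vertex -2.541 -0.203 -4.736
vertex -1.811 -0.134 -4.322
vertex -3.302 -0.034 -2.568
endloop
endfacet
facet normal 0.442 0.329 -0.834
outer loop
vertex -1.811 -0.134 -4.322
vertex -2.378 0.654 -4.312
vertex -1.508 0.529 -3.9
endloop
endfacet
facet normal 0.587 -0.608 0.534
outer loop
vertex -1.811 -0.134 -4.322
vertex -1.508 0.529 -3.9
vertex -3.302 -0.034 -2.568
endloop
endfacet
facet normal 0.442 0.330 -0.834
outer loop
vertex -1.508 0.529 -3.9
vertex -2.378 0.654 -4.312
vertex -1.86 1.285 -3.788
endloop
endfacet
facet normal 0.561 0.141 0.816
outer loop
vertex -1.508 0.529 -3.9
vertex -1.86 1.285 -3.788
vertex -3.302 -0.034 -2.568
endloop
endfacet

endsolid


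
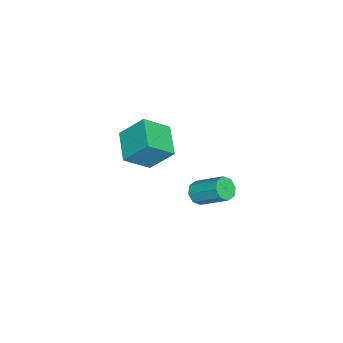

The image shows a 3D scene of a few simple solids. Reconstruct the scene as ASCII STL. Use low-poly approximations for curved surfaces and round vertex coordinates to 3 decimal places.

solid 
facet normal -0.185 -0.804 -0.565
outer loop
vertex 0.389 0.711 -3.172
vertex -0.183 1.062 -3.484
vertex 0.539 1.001 -3.634
endloop
endfacet
facet normal 0.946 -0.302 0.118
outer loop
vertex 0.389 0.711 -3.172
vertex 0.539 1.001 -3.634
vertex 0.754 2.286 -2.064
endloop
endfacet
facet normal 0.946 -0.303 0.119
outer loop
vertex 0.754 2.286 -2.064
vertex 0.539 1.001 -3.634
vertex 0.905 2.576 -2.527
endloop
endfacet
facet normal 0.187 0.804 0.565
outer loop
vertex 0.754 2.286 -2.064
vertex 0.905 2.576 -2.527
vertex 0.183 2.638 -2.376
endloop
endfacet
facet normal -0.185 -0.804 -0.565
outer loop
vertex 0.539 1.001 -3.634
vertex -0.183 1.062 -3.484
vertex 0.267 1.327 -4.009
endloop
endfacet
facet normal 0.857 0.148 -0.493
outer loop
vertex 0.539 1.001 -3.634
vertex 0.267 1.327 -4.009
vertex 0.905 2.576 -2.527
endloop
endfacet
facet normal 0.856 0.150 -0.495
outer loop
vertex 0.905 2.576 -2.527
vertex 0.267 1.327 -4.009
vertex 0.632 2.902 -2.901
endloop
endfacet
facet normal 0.187 0.804 0.564
outer loop
vertex 0.905 2.576 -2.527
vertex 0.632 2.902 -2.901
vertex 0.183 2.638 -2.376
endloop
endfacet
facet normal -0.187 -0.803 -0.565
outer loop
vertex 0.267 1.327 -4.009
vertex -0.183 1.062 -3.484
vertex -0.269 1.498 -4.075
endloop
endfacet
facet normal 0.264 0.513 -0.817
outer loop
vertex 0.267 1.327 -4.009
vertex -0.269 1.498 -4.075
vertex 0.632 2.902 -2.901
endloop
endfacet
facet normal 0.267 0.512 -0.817
outer loop
vertex 0.632 2.902 -2.901
vertex -0.269 1.498 -4.075
vertex 0.097 3.074 -2.968
endloop
endfacet
facet normal 0.188 0.804 0.565
outer loop
vertex 0.632 2.902 -2.901
vertex 0.097 3.074 -2.968
vertex 0.183 2.638 -2.376
endloop
endfacet
facet normal -0.186 -0.803 -0.566
outer loop
vertex -0.269 1.498 -4.075
vertex -0.183 1.062 -3.484
vertex -0.754 1.414 -3.796
endloop
endfacet
facet normal -0.480 0.576 -0.661
outer loop
vertex -0.269 1.498 -4.075
vertex -0.754 1.414 -3.796
vertex 0.097 3.074 -2.968
endloop
endfacet
facet normal -0.481 0.576 -0.661
outer loop
vertex 0.097 3.074 -2.968
vertex -0.754 1.414 -3.796
vertex -0.389 2.989 -2.688
endloop
endfacet
facet normal 0.185 0.804 0.565
outer loop
vertex 0.097 3.074 -2.968
vertex -0.389 2.989 -2.688
vertex 0.183 2.638 -2.376
endloop
endfacet
facet normal -0.187 -0.804 -0.565
outer loop
vertex -0.754 1.414 -3.796
vertex -0.183 1.062 -3.484
vertex -0.905 1.124 -3.333
endloop
endfacet
facet normal -0.946 0.303 -0.119
outer loop
vertex -0.754 1.414 -3.796
vertex -0.905 1.124 -3.333
vertex -0.389 2.989 -2.688
endloop
endfacet
facet normal -0.946 0.302 -0.117
outer loop
vertex -0.389 2.989 -2.688
vertex -0.905 1.124 -3.333
vertex -0.539 2.699 -2.226
endloop
endfacet
facet normal 0.185 0.804 0.565
outer loop
vertex -0.389 2.989 -2.688
vertex -0.539 2.699 -2.226
vertex 0.183 2.638 -2.376
endloop
endfacet
facet normal -0.187 -0.804 -0.564
outer loop
vertex -0.905 1.124 -3.333
vertex -0.183 1.062 -3.484
vertex -0.632 0.798 -2.959
endloop
endfacet
facet normal -0.856 -0.149 0.495
outer loop
vertex -0.905 1.124 -3.333
vertex -0.632 0.798 -2.959
vertex -0.539 2.699 -2.226
endloop
endfacet
facet normal -0.857 -0.148 0.493
outer loop
vertex -0.539 2.699 -2.226
vertex -0.632 0.798 -2.959
vertex -0.267 2.373 -1.851
endloop
endfacet
facet normal 0.185 0.804 0.565
outer loop
vertex -0.539 2.699 -2.226
vertex -0.267 2.373 -1.851
vertex 0.183 2.638 -2.376
endloop
endfacet
facet normal -0.188 -0.804 -0.565
outer loop
vertex -0.632 0.798 -2.959
vertex -0.183 1.062 -3.484
vertex -0.097 0.626 -2.892
endloop
endfacet
facet normal -0.267 -0.512 0.816
outer loop
vertex -0.632 0.798 -2.959
vertex -0.097 0.626 -2.892
vertex -0.267 2.373 -1.851
endloop
endfacet
facet normal -0.264 -0.513 0.817
outer loop
vertex -0.267 2.373 -1.851
vertex -0.097 0.626 -2.892
vertex 0.269 2.202 -1.785
endloop
endfacet
facet normal 0.187 0.803 0.565
outer loop
vertex -0.267 2.373 -1.851
vertex 0.269 2.202 -1.785
vertex 0.183 2.638 -2.376
endloop
endfacet
facet normal -0.185 -0.804 -0.565
outer loop
vertex -0.097 0.626 -2.892
vertex -0.183 1.062 -3.484
vertex 0.389 0.711 -3.172
endloop
endfacet
facet normal 0.481 -0.576 0.661
outer loop
vertex -0.097 0.626 -2.892
vertex 0.389 0.711 -3.172
vertex 0.269 2.202 -1.785
endloop
endfacet
facet normal 0.480 -0.576 0.661
outer loop
vertex 0.269 2.202 -1.785
vertex 0.389 0.711 -3.172
vertex 0.754 2.286 -2.064
endloop
endfacet
facet normal 0.186 0.803 0.566
outer loop
vertex 0.269 2.202 -1.785
vertex 0.754 2.286 -2.064
vertex 0.183 2.638 -2.376
endloop
endfacet
facet normal -0.852 -0.408 0.329
outer loop
vertex 2.871 -2.065 2.94
vertex 2.788 -0.823 4.268
vertex 1.968 -1.016 1.903
endloop
endfacet
facet normal 0.045 -0.682 -0.730
outer loop
vertex 3.552 -0.257 1.292
vertex 2.871 -2.065 2.94
vertex 1.968 -1.016 1.903
endloop
endfacet
facet normal -0.852 -0.408 0.329
outer loop
vertex 1.968 -1.016 1.903
vertex 2.788 -0.823 4.268
vertex 1.885 0.226 3.231
endloop
endfacet
facet normal -0.522 0.606 -0.600
outer loop
vertex 1.885 0.226 3.231
vertex 3.552 -0.257 1.292
vertex 1.968 -1.016 1.903
endloop
endfacet
facet normal 0.522 -0.606 0.600
outer loop
vertex 2.871 -2.065 2.94
vertex 4.372 -0.064 3.657
vertex 2.788 -0.823 4.268
endloop
endfacet
facet normal 0.045 -0.682 -0.730
outer loop
vertex 4.455 -1.306 2.329
vertex 2.871 -2.065 2.94
vertex 3.552 -0.257 1.292
endloop
endfacet
facet normal 0.522 -0.606 0.600
outer loop
vertex 4.455 -1.306 2.329
vertex 4.372 -0.064 3.657
vertex 2.871 -2.065 2.94
endloop
endfacet
facet normal -0.045 0.682 0.730
outer loop
vertex 2.788 -0.823 4.268
vertex 4.372 -0.064 3.657
vertex 1.885 0.226 3.231
endloop
endfacet
facet normal -0.522 0.606 -0.600
outer loop
vertex 3.469 0.985 2.62
vertex 3.552 -0.257 1.292
vertex 1.885 0.226 3.231
endloop
endfacet
facet normal -0.045 0.682 0.730
outer loop
vertex 1.885 0.226 3.231
vertex 4.372 -0.064 3.657
vertex 3.469 0.985 2.62
endloop
endfacet
facet normal 0.852 0.408 -0.329
outer loop
vertex 3.469 0.985 2.62
vertex 4.455 -1.306 2.329
vertex 3.552 -0.257 1.292
endloop
endfacet
facet normal 0.852 0.408 -0.329
outer loop
vertex 4.372 -0.064 3.657
vertex 4.455 -1.306 2.329
vertex 3.469 0.985 2.62
endloop
endfacet

endsolid
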